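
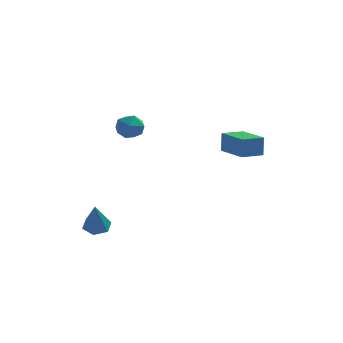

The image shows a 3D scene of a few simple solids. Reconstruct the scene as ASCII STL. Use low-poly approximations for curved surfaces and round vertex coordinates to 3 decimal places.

solid 
facet normal -0.048 0.521 -0.852
outer loop
vertex -3.282 -3.415 -4.512
vertex -3.931 -3.033 -4.242
vertex -3.203 -2.734 -4.1
endloop
endfacet
facet normal 0.960 -0.217 0.175
outer loop
vertex -3.282 -3.415 -4.512
vertex -3.203 -2.734 -4.1
vertex -3.829 -4.147 -2.418
endloop
endfacet
facet normal -0.047 0.520 -0.853
outer loop
vertex -3.203 -2.734 -4.1
vertex -3.931 -3.033 -4.242
vertex -3.852 -2.352 -3.831
endloop
endfacet
facet normal 0.569 0.513 0.643
outer loop
vertex -3.203 -2.734 -4.1
vertex -3.852 -2.352 -3.831
vertex -3.829 -4.147 -2.418
endloop
endfacet
facet normal -0.049 0.520 -0.853
outer loop
vertex -3.852 -2.352 -3.831
vertex -3.931 -3.033 -4.242
vertex -4.58 -2.651 -3.972
endloop
endfacet
facet normal -0.376 0.570 0.731
outer loop
vertex -3.852 -2.352 -3.831
vertex -4.58 -2.651 -3.972
vertex -3.829 -4.147 -2.418
endloop
endfacet
facet normal -0.048 0.521 -0.852
outer loop
vertex -4.58 -2.651 -3.972
vertex -3.931 -3.033 -4.242
vertex -4.66 -3.333 -4.384
endloop
endfacet
facet normal -0.931 -0.103 0.351
outer loop
vertex -4.58 -2.651 -3.972
vertex -4.66 -3.333 -4.384
vertex -3.829 -4.147 -2.418
endloop
endfacet
facet normal -0.048 0.521 -0.852
outer loop
vertex -4.66 -3.333 -4.384
vertex -3.931 -3.033 -4.242
vertex -4.011 -3.715 -4.654
endloop
endfacet
facet normal -0.540 -0.834 -0.117
outer loop
vertex -4.66 -3.333 -4.384
vertex -4.011 -3.715 -4.654
vertex -3.829 -4.147 -2.418
endloop
endfacet
facet normal -0.048 0.521 -0.852
outer loop
vertex -4.011 -3.715 -4.654
vertex -3.931 -3.033 -4.242
vertex -3.282 -3.415 -4.512
endloop
endfacet
facet normal 0.406 -0.890 -0.205
outer loop
vertex -4.011 -3.715 -4.654
vertex -3.282 -3.415 -4.512
vertex -3.829 -4.147 -2.418
endloop
endfacet
facet normal -0.797 -0.601 0.062
outer loop
vertex 3.314 2.221 0.567
vertex 2.015 3.928 0.425
vertex 3.301 2.105 -0.718
endloop
endfacet
facet normal 0.604 -0.794 0.066
outer loop
vertex 4.425 2.952 -0.805
vertex 3.314 2.221 0.567
vertex 3.301 2.105 -0.718
endloop
endfacet
facet normal -0.797 -0.601 0.062
outer loop
vertex 3.301 2.105 -0.718
vertex 2.015 3.928 0.425
vertex 2.003 3.812 -0.859
endloop
endfacet
facet normal -0.010 -0.090 -0.996
outer loop
vertex 2.003 3.812 -0.859
vertex 4.425 2.952 -0.805
vertex 3.301 2.105 -0.718
endloop
endfacet
facet normal 0.009 0.090 0.996
outer loop
vertex 3.314 2.221 0.567
vertex 3.139 4.775 0.338
vertex 2.015 3.928 0.425
endloop
endfacet
facet normal 0.604 -0.794 0.066
outer loop
vertex 4.437 3.068 0.479
vertex 3.314 2.221 0.567
vertex 4.425 2.952 -0.805
endloop
endfacet
facet normal 0.010 0.090 0.996
outer loop
vertex 4.437 3.068 0.479
vertex 3.139 4.775 0.338
vertex 3.314 2.221 0.567
endloop
endfacet
facet normal -0.604 0.794 -0.066
outer loop
vertex 2.015 3.928 0.425
vertex 3.139 4.775 0.338
vertex 2.003 3.812 -0.859
endloop
endfacet
facet normal -0.010 -0.090 -0.996
outer loop
vertex 3.126 4.659 -0.947
vertex 4.425 2.952 -0.805
vertex 2.003 3.812 -0.859
endloop
endfacet
facet normal -0.604 0.794 -0.066
outer loop
vertex 2.003 3.812 -0.859
vertex 3.139 4.775 0.338
vertex 3.126 4.659 -0.947
endloop
endfacet
facet normal 0.797 0.601 -0.062
outer loop
vertex 3.126 4.659 -0.947
vertex 4.437 3.068 0.479
vertex 4.425 2.952 -0.805
endloop
endfacet
facet normal 0.797 0.601 -0.062
outer loop
vertex 3.139 4.775 0.338
vertex 4.437 3.068 0.479
vertex 3.126 4.659 -0.947
endloop
endfacet
facet normal -0.581 0.814 0.017
outer loop
vertex -2.737 1.304 1.501
vertex -3.48 0.77 1.695
vertex -2.964 1.123 2.391
endloop
endfacet
facet normal 0.085 0.972 0.219
outer loop
vertex -2.737 1.304 1.501
vertex -2.964 1.123 2.391
vertex -2.067 1.105 2.124
endloop
endfacet
facet normal 0.525 0.791 -0.312
outer loop
vertex -2.737 1.304 1.501
vertex -2.067 1.105 2.124
vertex -2.029 0.74 1.263
endloop
endfacet
facet normal 0.132 0.522 -0.843
outer loop
vertex -2.737 1.304 1.501
vertex -2.029 0.74 1.263
vertex -2.903 0.533 0.998
endloop
endfacet
facet normal -0.552 0.536 -0.639
outer loop
vertex -2.737 1.304 1.501
vertex -2.903 0.533 0.998
vertex -3.48 0.77 1.695
endloop
endfacet
facet normal 0.245 0.567 0.786
outer loop
vertex -2.067 1.105 2.124
vertex -2.964 1.123 2.391
vertex -2.397 0.447 2.702
endloop
endfacet
facet normal -0.832 0.313 0.458
outer loop
vertex -2.964 1.123 2.391
vertex -3.48 0.77 1.695
vertex -3.271 0.24 2.437
endloop
endfacet
facet normal -0.785 -0.136 -0.604
outer loop
vertex -3.48 0.77 1.695
vertex -2.903 0.533 0.998
vertex -3.233 -0.125 1.576
endloop
endfacet
facet normal 0.321 -0.160 -0.933
outer loop
vertex -2.903 0.533 0.998
vertex -2.029 0.74 1.263
vertex -2.336 -0.143 1.309
endloop
endfacet
facet normal 0.959 0.274 -0.074
outer loop
vertex -2.029 0.74 1.263
vertex -2.067 1.105 2.124
vertex -1.82 0.21 2.005
endloop
endfacet
facet normal -0.132 -0.522 0.843
outer loop
vertex -2.563 -0.324 2.199
vertex -2.397 0.447 2.702
vertex -3.271 0.24 2.437
endloop
endfacet
facet normal -0.525 -0.791 0.312
outer loop
vertex -2.563 -0.324 2.199
vertex -3.271 0.24 2.437
vertex -3.233 -0.125 1.576
endloop
endfacet
facet normal -0.085 -0.972 -0.219
outer loop
vertex -2.563 -0.324 2.199
vertex -3.233 -0.125 1.576
vertex -2.336 -0.143 1.309
endloop
endfacet
facet normal 0.581 -0.814 -0.017
outer loop
vertex -2.563 -0.324 2.199
vertex -2.336 -0.143 1.309
vertex -1.82 0.21 2.005
endloop
endfacet
facet normal 0.552 -0.536 0.639
outer loop
vertex -2.563 -0.324 2.199
vertex -1.82 0.21 2.005
vertex -2.397 0.447 2.702
endloop
endfacet
facet normal -0.321 0.160 0.933
outer loop
vertex -3.271 0.24 2.437
vertex -2.397 0.447 2.702
vertex -2.964 1.123 2.391
endloop
endfacet
facet normal -0.959 -0.274 0.074
outer loop
vertex -3.233 -0.125 1.576
vertex -3.271 0.24 2.437
vertex -3.48 0.77 1.695
endloop
endfacet
facet normal -0.245 -0.567 -0.786
outer loop
vertex -2.336 -0.143 1.309
vertex -3.233 -0.125 1.576
vertex -2.903 0.533 0.998
endloop
endfacet
facet normal 0.832 -0.313 -0.458
outer loop
vertex -1.82 0.21 2.005
vertex -2.336 -0.143 1.309
vertex -2.029 0.74 1.263
endloop
endfacet
facet normal 0.785 0.136 0.604
outer loop
vertex -2.397 0.447 2.702
vertex -1.82 0.21 2.005
vertex -2.067 1.105 2.124
endloop
endfacet

endsolid


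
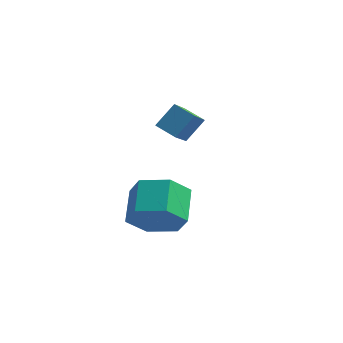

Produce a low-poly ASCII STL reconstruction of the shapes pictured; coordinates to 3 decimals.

solid 
facet normal 0.234 -0.846 -0.478
outer loop
vertex 1.487 -4.641 -2.742
vertex 1.004 -4.293 -3.595
vertex 2.014 -4.094 -3.452
endloop
endfacet
facet normal 0.830 -0.083 0.552
outer loop
vertex 1.487 -4.641 -2.742
vertex 2.014 -4.094 -3.452
vertex 1.16 -3.455 -2.073
endloop
endfacet
facet normal 0.830 -0.083 0.552
outer loop
vertex 1.16 -3.455 -2.073
vertex 2.014 -4.094 -3.452
vertex 1.687 -2.909 -2.783
endloop
endfacet
facet normal -0.233 0.847 0.478
outer loop
vertex 1.16 -3.455 -2.073
vertex 1.687 -2.909 -2.783
vertex 0.676 -3.107 -2.925
endloop
endfacet
facet normal 0.234 -0.846 -0.478
outer loop
vertex 2.014 -4.094 -3.452
vertex 1.004 -4.293 -3.595
vertex 1.531 -3.746 -4.305
endloop
endfacet
facet normal 0.854 0.414 -0.315
outer loop
vertex 2.014 -4.094 -3.452
vertex 1.531 -3.746 -4.305
vertex 1.687 -2.909 -2.783
endloop
endfacet
facet normal 0.854 0.414 -0.315
outer loop
vertex 1.687 -2.909 -2.783
vertex 1.531 -3.746 -4.305
vertex 1.204 -2.561 -3.636
endloop
endfacet
facet normal -0.233 0.847 0.478
outer loop
vertex 1.687 -2.909 -2.783
vertex 1.204 -2.561 -3.636
vertex 0.676 -3.107 -2.925
endloop
endfacet
facet normal 0.234 -0.846 -0.479
outer loop
vertex 1.531 -3.746 -4.305
vertex 1.004 -4.293 -3.595
vertex 0.52 -3.945 -4.447
endloop
endfacet
facet normal 0.024 0.497 -0.868
outer loop
vertex 1.531 -3.746 -4.305
vertex 0.52 -3.945 -4.447
vertex 1.204 -2.561 -3.636
endloop
endfacet
facet normal 0.025 0.496 -0.868
outer loop
vertex 1.204 -2.561 -3.636
vertex 0.52 -3.945 -4.447
vertex 0.193 -2.759 -3.778
endloop
endfacet
facet normal -0.233 0.847 0.478
outer loop
vertex 1.204 -2.561 -3.636
vertex 0.193 -2.759 -3.778
vertex 0.676 -3.107 -2.925
endloop
endfacet
facet normal 0.233 -0.847 -0.478
outer loop
vertex 0.52 -3.945 -4.447
vertex 1.004 -4.293 -3.595
vertex -0.007 -4.491 -3.737
endloop
endfacet
facet normal -0.830 0.083 -0.552
outer loop
vertex 0.52 -3.945 -4.447
vertex -0.007 -4.491 -3.737
vertex 0.193 -2.759 -3.778
endloop
endfacet
facet normal -0.830 0.083 -0.552
outer loop
vertex 0.193 -2.759 -3.778
vertex -0.007 -4.491 -3.737
vertex -0.334 -3.306 -3.068
endloop
endfacet
facet normal -0.234 0.846 0.478
outer loop
vertex 0.193 -2.759 -3.778
vertex -0.334 -3.306 -3.068
vertex 0.676 -3.107 -2.925
endloop
endfacet
facet normal 0.233 -0.847 -0.478
outer loop
vertex -0.007 -4.491 -3.737
vertex 1.004 -4.293 -3.595
vertex 0.476 -4.839 -2.884
endloop
endfacet
facet normal -0.854 -0.414 0.315
outer loop
vertex -0.007 -4.491 -3.737
vertex 0.476 -4.839 -2.884
vertex -0.334 -3.306 -3.068
endloop
endfacet
facet normal -0.854 -0.414 0.315
outer loop
vertex -0.334 -3.306 -3.068
vertex 0.476 -4.839 -2.884
vertex 0.149 -3.654 -2.215
endloop
endfacet
facet normal -0.234 0.846 0.478
outer loop
vertex -0.334 -3.306 -3.068
vertex 0.149 -3.654 -2.215
vertex 0.676 -3.107 -2.925
endloop
endfacet
facet normal 0.233 -0.847 -0.478
outer loop
vertex 0.476 -4.839 -2.884
vertex 1.004 -4.293 -3.595
vertex 1.487 -4.641 -2.742
endloop
endfacet
facet normal -0.025 -0.497 0.868
outer loop
vertex 0.476 -4.839 -2.884
vertex 1.487 -4.641 -2.742
vertex 0.149 -3.654 -2.215
endloop
endfacet
facet normal -0.024 -0.496 0.868
outer loop
vertex 0.149 -3.654 -2.215
vertex 1.487 -4.641 -2.742
vertex 1.16 -3.455 -2.073
endloop
endfacet
facet normal -0.234 0.846 0.479
outer loop
vertex 0.149 -3.654 -2.215
vertex 1.16 -3.455 -2.073
vertex 0.676 -3.107 -2.925
endloop
endfacet
facet normal -0.404 -0.567 -0.718
outer loop
vertex 0.524 -1.319 -1.429
vertex -0.27 -1.148 -1.117
vertex 0.425 -0.055 -2.372
endloop
endfacet
facet normal 0.912 -0.197 -0.359
outer loop
vertex 0.87 0.568 -1.583
vertex 0.524 -1.319 -1.429
vertex 0.425 -0.055 -2.372
endloop
endfacet
facet normal -0.404 -0.567 -0.718
outer loop
vertex 0.425 -0.055 -2.372
vertex -0.27 -1.148 -1.117
vertex -0.369 0.115 -2.06
endloop
endfacet
facet normal -0.063 0.800 -0.596
outer loop
vertex -0.369 0.115 -2.06
vertex 0.87 0.568 -1.583
vertex 0.425 -0.055 -2.372
endloop
endfacet
facet normal 0.062 -0.800 0.597
outer loop
vertex 0.524 -1.319 -1.429
vertex 0.175 -0.525 -0.328
vertex -0.27 -1.148 -1.117
endloop
endfacet
facet normal 0.912 -0.197 -0.359
outer loop
vertex 0.969 -0.695 -0.64
vertex 0.524 -1.319 -1.429
vertex 0.87 0.568 -1.583
endloop
endfacet
facet normal 0.063 -0.800 0.597
outer loop
vertex 0.969 -0.695 -0.64
vertex 0.175 -0.525 -0.328
vertex 0.524 -1.319 -1.429
endloop
endfacet
facet normal -0.912 0.197 0.359
outer loop
vertex -0.27 -1.148 -1.117
vertex 0.175 -0.525 -0.328
vertex -0.369 0.115 -2.06
endloop
endfacet
facet normal -0.062 0.800 -0.597
outer loop
vertex 0.076 0.739 -1.271
vertex 0.87 0.568 -1.583
vertex -0.369 0.115 -2.06
endloop
endfacet
facet normal -0.912 0.196 0.359
outer loop
vertex -0.369 0.115 -2.06
vertex 0.175 -0.525 -0.328
vertex 0.076 0.739 -1.271
endloop
endfacet
facet normal 0.404 0.567 0.717
outer loop
vertex 0.076 0.739 -1.271
vertex 0.969 -0.695 -0.64
vertex 0.87 0.568 -1.583
endloop
endfacet
facet normal 0.404 0.567 0.718
outer loop
vertex 0.175 -0.525 -0.328
vertex 0.969 -0.695 -0.64
vertex 0.076 0.739 -1.271
endloop
endfacet

endsolid


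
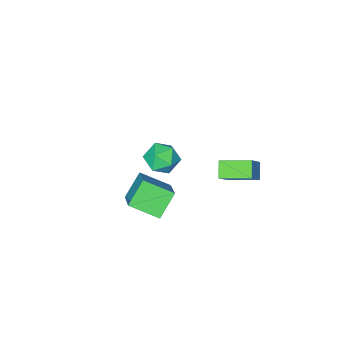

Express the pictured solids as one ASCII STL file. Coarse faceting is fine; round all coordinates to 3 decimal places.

solid 
facet normal -0.254 0.931 -0.261
outer loop
vertex 0.334 0.608 -0.335
vertex -0.465 0.562 0.279
vertex 0.419 0.901 0.627
endloop
endfacet
facet normal 0.453 0.841 -0.296
outer loop
vertex 0.334 0.608 -0.335
vertex 0.419 0.901 0.627
vertex 1.153 0.355 0.199
endloop
endfacet
facet normal 0.585 0.307 -0.751
outer loop
vertex 0.334 0.608 -0.335
vertex 1.153 0.355 0.199
vertex 0.721 -0.321 -0.413
endloop
endfacet
facet normal -0.040 0.067 -0.997
outer loop
vertex 0.334 0.608 -0.335
vertex 0.721 -0.321 -0.413
vertex -0.279 -0.194 -0.364
endloop
endfacet
facet normal -0.560 0.453 -0.694
outer loop
vertex 0.334 0.608 -0.335
vertex -0.279 -0.194 -0.364
vertex -0.465 0.562 0.279
endloop
endfacet
facet normal 0.682 0.643 0.349
outer loop
vertex 1.153 0.355 0.199
vertex 0.419 0.901 0.627
vertex 0.859 0.154 1.144
endloop
endfacet
facet normal -0.462 0.788 0.406
outer loop
vertex 0.419 0.901 0.627
vertex -0.465 0.562 0.279
vertex -0.141 0.281 1.193
endloop
endfacet
facet normal -0.956 0.015 -0.294
outer loop
vertex -0.465 0.562 0.279
vertex -0.279 -0.194 -0.364
vertex -0.573 -0.395 0.581
endloop
endfacet
facet normal -0.116 -0.611 -0.783
outer loop
vertex -0.279 -0.194 -0.364
vertex 0.721 -0.321 -0.413
vertex 0.161 -0.941 0.153
endloop
endfacet
facet normal 0.895 -0.223 -0.386
outer loop
vertex 0.721 -0.321 -0.413
vertex 1.153 0.355 0.199
vertex 1.045 -0.602 0.501
endloop
endfacet
facet normal 0.040 -0.067 0.997
outer loop
vertex 0.246 -0.648 1.115
vertex 0.859 0.154 1.144
vertex -0.141 0.281 1.193
endloop
endfacet
facet normal -0.585 -0.307 0.751
outer loop
vertex 0.246 -0.648 1.115
vertex -0.141 0.281 1.193
vertex -0.573 -0.395 0.581
endloop
endfacet
facet normal -0.453 -0.841 0.296
outer loop
vertex 0.246 -0.648 1.115
vertex -0.573 -0.395 0.581
vertex 0.161 -0.941 0.153
endloop
endfacet
facet normal 0.254 -0.931 0.261
outer loop
vertex 0.246 -0.648 1.115
vertex 0.161 -0.941 0.153
vertex 1.045 -0.602 0.501
endloop
endfacet
facet normal 0.560 -0.453 0.694
outer loop
vertex 0.246 -0.648 1.115
vertex 1.045 -0.602 0.501
vertex 0.859 0.154 1.144
endloop
endfacet
facet normal 0.116 0.611 0.783
outer loop
vertex -0.141 0.281 1.193
vertex 0.859 0.154 1.144
vertex 0.419 0.901 0.627
endloop
endfacet
facet normal -0.895 0.223 0.386
outer loop
vertex -0.573 -0.395 0.581
vertex -0.141 0.281 1.193
vertex -0.465 0.562 0.279
endloop
endfacet
facet normal -0.682 -0.643 -0.349
outer loop
vertex 0.161 -0.941 0.153
vertex -0.573 -0.395 0.581
vertex -0.279 -0.194 -0.364
endloop
endfacet
facet normal 0.462 -0.788 -0.406
outer loop
vertex 1.045 -0.602 0.501
vertex 0.161 -0.941 0.153
vertex 0.721 -0.321 -0.413
endloop
endfacet
facet normal 0.956 -0.015 0.294
outer loop
vertex 0.859 0.154 1.144
vertex 1.045 -0.602 0.501
vertex 1.153 0.355 0.199
endloop
endfacet
facet normal -0.475 -0.599 0.644
outer loop
vertex -1.29 2.499 1.285
vertex -2.338 3.752 1.677
vertex -2.146 2.097 0.28
endloop
endfacet
facet normal 0.624 -0.746 -0.233
outer loop
vertex -1.662 2.708 -0.377
vertex -1.29 2.499 1.285
vertex -2.146 2.097 0.28
endloop
endfacet
facet normal -0.475 -0.599 0.645
outer loop
vertex -2.146 2.097 0.28
vertex -2.338 3.752 1.677
vertex -3.195 3.35 0.672
endloop
endfacet
facet normal -0.620 -0.292 -0.728
outer loop
vertex -3.195 3.35 0.672
vertex -1.662 2.708 -0.377
vertex -2.146 2.097 0.28
endloop
endfacet
facet normal 0.621 0.291 0.728
outer loop
vertex -1.29 2.499 1.285
vertex -1.854 4.363 1.02
vertex -2.338 3.752 1.677
endloop
endfacet
facet normal 0.624 -0.746 -0.233
outer loop
vertex -0.805 3.11 0.628
vertex -1.29 2.499 1.285
vertex -1.662 2.708 -0.377
endloop
endfacet
facet normal 0.620 0.291 0.729
outer loop
vertex -0.805 3.11 0.628
vertex -1.854 4.363 1.02
vertex -1.29 2.499 1.285
endloop
endfacet
facet normal -0.624 0.746 0.234
outer loop
vertex -2.338 3.752 1.677
vertex -1.854 4.363 1.02
vertex -3.195 3.35 0.672
endloop
endfacet
facet normal -0.620 -0.291 -0.728
outer loop
vertex -2.71 3.961 0.015
vertex -1.662 2.708 -0.377
vertex -3.195 3.35 0.672
endloop
endfacet
facet normal -0.624 0.746 0.233
outer loop
vertex -3.195 3.35 0.672
vertex -1.854 4.363 1.02
vertex -2.71 3.961 0.015
endloop
endfacet
facet normal 0.475 0.599 -0.645
outer loop
vertex -2.71 3.961 0.015
vertex -0.805 3.11 0.628
vertex -1.662 2.708 -0.377
endloop
endfacet
facet normal 0.475 0.599 -0.644
outer loop
vertex -1.854 4.363 1.02
vertex -0.805 3.11 0.628
vertex -2.71 3.961 0.015
endloop
endfacet
facet normal -0.416 -0.705 -0.574
outer loop
vertex 3.996 2.023 1.249
vertex 2.936 1.763 2.336
vertex 3.009 3.166 0.56
endloop
endfacet
facet normal 0.688 0.169 -0.706
outer loop
vertex 3.924 4.717 1.824
vertex 3.996 2.023 1.249
vertex 3.009 3.166 0.56
endloop
endfacet
facet normal -0.416 -0.705 -0.574
outer loop
vertex 3.009 3.166 0.56
vertex 2.936 1.763 2.336
vertex 1.949 2.906 1.647
endloop
endfacet
facet normal -0.594 0.689 -0.415
outer loop
vertex 1.949 2.906 1.647
vertex 3.924 4.717 1.824
vertex 3.009 3.166 0.56
endloop
endfacet
facet normal 0.594 -0.689 0.415
outer loop
vertex 3.996 2.023 1.249
vertex 3.851 3.314 3.6
vertex 2.936 1.763 2.336
endloop
endfacet
facet normal 0.688 0.169 -0.706
outer loop
vertex 4.911 3.574 2.513
vertex 3.996 2.023 1.249
vertex 3.924 4.717 1.824
endloop
endfacet
facet normal 0.594 -0.689 0.415
outer loop
vertex 4.911 3.574 2.513
vertex 3.851 3.314 3.6
vertex 3.996 2.023 1.249
endloop
endfacet
facet normal -0.688 -0.169 0.706
outer loop
vertex 2.936 1.763 2.336
vertex 3.851 3.314 3.6
vertex 1.949 2.906 1.647
endloop
endfacet
facet normal -0.594 0.689 -0.415
outer loop
vertex 2.864 4.457 2.911
vertex 3.924 4.717 1.824
vertex 1.949 2.906 1.647
endloop
endfacet
facet normal -0.688 -0.169 0.706
outer loop
vertex 1.949 2.906 1.647
vertex 3.851 3.314 3.6
vertex 2.864 4.457 2.911
endloop
endfacet
facet normal 0.416 0.705 0.574
outer loop
vertex 2.864 4.457 2.911
vertex 4.911 3.574 2.513
vertex 3.924 4.717 1.824
endloop
endfacet
facet normal 0.416 0.705 0.574
outer loop
vertex 3.851 3.314 3.6
vertex 4.911 3.574 2.513
vertex 2.864 4.457 2.911
endloop
endfacet

endsolid


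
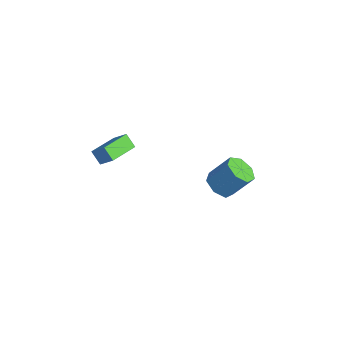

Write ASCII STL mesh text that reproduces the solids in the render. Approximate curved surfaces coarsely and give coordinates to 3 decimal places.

solid 
facet normal -0.669 -0.175 0.723
outer loop
vertex -2.467 -4.022 3.966
vertex -3.114 -2.243 3.799
vertex -3.267 -4.391 3.136
endloop
endfacet
facet normal 0.341 -0.936 0.087
outer loop
vertex -2.606 -4.217 2.421
vertex -2.467 -4.022 3.966
vertex -3.267 -4.391 3.136
endloop
endfacet
facet normal -0.668 -0.176 0.723
outer loop
vertex -3.267 -4.391 3.136
vertex -3.114 -2.243 3.799
vertex -3.915 -2.612 2.97
endloop
endfacet
facet normal -0.661 -0.305 -0.685
outer loop
vertex -3.915 -2.612 2.97
vertex -2.606 -4.217 2.421
vertex -3.267 -4.391 3.136
endloop
endfacet
facet normal 0.661 0.305 0.685
outer loop
vertex -2.467 -4.022 3.966
vertex -2.453 -2.069 3.084
vertex -3.114 -2.243 3.799
endloop
endfacet
facet normal 0.341 -0.936 0.087
outer loop
vertex -1.805 -3.848 3.25
vertex -2.467 -4.022 3.966
vertex -2.606 -4.217 2.421
endloop
endfacet
facet normal 0.661 0.305 0.685
outer loop
vertex -1.805 -3.848 3.25
vertex -2.453 -2.069 3.084
vertex -2.467 -4.022 3.966
endloop
endfacet
facet normal -0.341 0.936 -0.087
outer loop
vertex -3.114 -2.243 3.799
vertex -2.453 -2.069 3.084
vertex -3.915 -2.612 2.97
endloop
endfacet
facet normal -0.661 -0.305 -0.685
outer loop
vertex -3.253 -2.438 2.254
vertex -2.606 -4.217 2.421
vertex -3.915 -2.612 2.97
endloop
endfacet
facet normal -0.341 0.936 -0.088
outer loop
vertex -3.915 -2.612 2.97
vertex -2.453 -2.069 3.084
vertex -3.253 -2.438 2.254
endloop
endfacet
facet normal 0.668 0.175 -0.723
outer loop
vertex -3.253 -2.438 2.254
vertex -1.805 -3.848 3.25
vertex -2.606 -4.217 2.421
endloop
endfacet
facet normal 0.668 0.176 -0.723
outer loop
vertex -2.453 -2.069 3.084
vertex -1.805 -3.848 3.25
vertex -3.253 -2.438 2.254
endloop
endfacet
facet normal -0.339 -0.525 -0.781
outer loop
vertex -0.931 3.026 -2.97
vertex -1.91 3.228 -2.681
vertex -1.295 3.776 -3.316
endloop
endfacet
facet normal 0.850 0.185 -0.493
outer loop
vertex -0.931 3.026 -2.97
vertex -1.295 3.776 -3.316
vertex -0.272 4.051 -1.447
endloop
endfacet
facet normal 0.851 0.184 -0.493
outer loop
vertex -0.272 4.051 -1.447
vertex -1.295 3.776 -3.316
vertex -0.635 4.8 -1.794
endloop
endfacet
facet normal 0.338 0.526 0.781
outer loop
vertex -0.272 4.051 -1.447
vertex -0.635 4.8 -1.794
vertex -1.25 4.252 -1.159
endloop
endfacet
facet normal -0.338 -0.526 -0.781
outer loop
vertex -1.295 3.776 -3.316
vertex -1.91 3.228 -2.681
vertex -2.122 4.113 -3.185
endloop
endfacet
facet normal 0.215 0.764 -0.608
outer loop
vertex -1.295 3.776 -3.316
vertex -2.122 4.113 -3.185
vertex -0.635 4.8 -1.794
endloop
endfacet
facet normal 0.215 0.765 -0.607
outer loop
vertex -0.635 4.8 -1.794
vertex -2.122 4.113 -3.185
vertex -1.462 5.137 -1.662
endloop
endfacet
facet normal 0.339 0.525 0.781
outer loop
vertex -0.635 4.8 -1.794
vertex -1.462 5.137 -1.662
vertex -1.25 4.252 -1.159
endloop
endfacet
facet normal -0.338 -0.526 -0.781
outer loop
vertex -2.122 4.113 -3.185
vertex -1.91 3.228 -2.681
vertex -2.789 3.783 -2.674
endloop
endfacet
facet normal -0.583 0.769 -0.264
outer loop
vertex -2.122 4.113 -3.185
vertex -2.789 3.783 -2.674
vertex -1.462 5.137 -1.662
endloop
endfacet
facet normal -0.582 0.769 -0.265
outer loop
vertex -1.462 5.137 -1.662
vertex -2.789 3.783 -2.674
vertex -2.129 4.808 -1.151
endloop
endfacet
facet normal 0.339 0.525 0.781
outer loop
vertex -1.462 5.137 -1.662
vertex -2.129 4.808 -1.151
vertex -1.25 4.252 -1.159
endloop
endfacet
facet normal -0.338 -0.525 -0.781
outer loop
vertex -2.789 3.783 -2.674
vertex -1.91 3.228 -2.681
vertex -2.794 3.035 -2.169
endloop
endfacet
facet normal -0.941 0.194 0.277
outer loop
vertex -2.789 3.783 -2.674
vertex -2.794 3.035 -2.169
vertex -2.129 4.808 -1.151
endloop
endfacet
facet normal -0.941 0.194 0.277
outer loop
vertex -2.129 4.808 -1.151
vertex -2.794 3.035 -2.169
vertex -2.135 4.06 -0.646
endloop
endfacet
facet normal 0.339 0.525 0.781
outer loop
vertex -2.129 4.808 -1.151
vertex -2.135 4.06 -0.646
vertex -1.25 4.252 -1.159
endloop
endfacet
facet normal -0.338 -0.525 -0.781
outer loop
vertex -2.794 3.035 -2.169
vertex -1.91 3.228 -2.681
vertex -2.133 2.433 -2.05
endloop
endfacet
facet normal -0.591 -0.528 0.611
outer loop
vertex -2.794 3.035 -2.169
vertex -2.133 2.433 -2.05
vertex -2.135 4.06 -0.646
endloop
endfacet
facet normal -0.591 -0.527 0.610
outer loop
vertex -2.135 4.06 -0.646
vertex -2.133 2.433 -2.05
vertex -1.474 3.457 -0.527
endloop
endfacet
facet normal 0.339 0.525 0.781
outer loop
vertex -2.135 4.06 -0.646
vertex -1.474 3.457 -0.527
vertex -1.25 4.252 -1.159
endloop
endfacet
facet normal -0.338 -0.525 -0.781
outer loop
vertex -2.133 2.433 -2.05
vertex -1.91 3.228 -2.681
vertex -1.304 2.429 -2.406
endloop
endfacet
facet normal 0.204 -0.851 0.484
outer loop
vertex -2.133 2.433 -2.05
vertex -1.304 2.429 -2.406
vertex -1.474 3.457 -0.527
endloop
endfacet
facet normal 0.204 -0.851 0.484
outer loop
vertex -1.474 3.457 -0.527
vertex -1.304 2.429 -2.406
vertex -0.645 3.453 -0.883
endloop
endfacet
facet normal 0.338 0.526 0.781
outer loop
vertex -1.474 3.457 -0.527
vertex -0.645 3.453 -0.883
vertex -1.25 4.252 -1.159
endloop
endfacet
facet normal -0.339 -0.526 -0.780
outer loop
vertex -1.304 2.429 -2.406
vertex -1.91 3.228 -2.681
vertex -0.931 3.026 -2.97
endloop
endfacet
facet normal 0.845 -0.534 -0.007
outer loop
vertex -1.304 2.429 -2.406
vertex -0.931 3.026 -2.97
vertex -0.645 3.453 -0.883
endloop
endfacet
facet normal 0.846 -0.534 -0.007
outer loop
vertex -0.645 3.453 -0.883
vertex -0.931 3.026 -2.97
vertex -0.272 4.051 -1.447
endloop
endfacet
facet normal 0.338 0.526 0.781
outer loop
vertex -0.645 3.453 -0.883
vertex -0.272 4.051 -1.447
vertex -1.25 4.252 -1.159
endloop
endfacet

endsolid


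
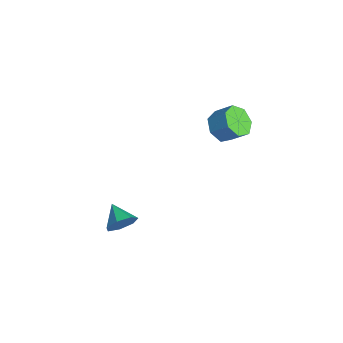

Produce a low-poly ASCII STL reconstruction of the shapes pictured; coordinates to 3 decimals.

solid 
facet normal -0.500 -0.544 -0.674
outer loop
vertex -0.015 2.295 3.754
vertex -0.478 3.036 3.499
vertex 0.309 2.718 3.172
endloop
endfacet
facet normal 0.763 -0.645 -0.044
outer loop
vertex -0.015 2.295 3.754
vertex 0.309 2.718 3.172
vertex 0.58 2.943 4.556
endloop
endfacet
facet normal 0.761 -0.647 -0.044
outer loop
vertex 0.58 2.943 4.556
vertex 0.309 2.718 3.172
vertex 0.905 3.365 3.973
endloop
endfacet
facet normal 0.501 0.544 0.673
outer loop
vertex 0.58 2.943 4.556
vertex 0.905 3.365 3.973
vertex 0.118 3.684 4.301
endloop
endfacet
facet normal -0.500 -0.544 -0.674
outer loop
vertex 0.309 2.718 3.172
vertex -0.478 3.036 3.499
vertex 0.041 3.381 2.836
endloop
endfacet
facet normal 0.796 0.015 -0.605
outer loop
vertex 0.309 2.718 3.172
vertex 0.041 3.381 2.836
vertex 0.905 3.365 3.973
endloop
endfacet
facet normal 0.796 0.015 -0.605
outer loop
vertex 0.905 3.365 3.973
vertex 0.041 3.381 2.836
vertex 0.637 4.028 3.637
endloop
endfacet
facet normal 0.501 0.544 0.673
outer loop
vertex 0.905 3.365 3.973
vertex 0.637 4.028 3.637
vertex 0.118 3.684 4.301
endloop
endfacet
facet normal -0.499 -0.544 -0.674
outer loop
vertex 0.041 3.381 2.836
vertex -0.478 3.036 3.499
vertex -0.618 3.784 2.999
endloop
endfacet
facet normal 0.231 0.665 -0.710
outer loop
vertex 0.041 3.381 2.836
vertex -0.618 3.784 2.999
vertex 0.637 4.028 3.637
endloop
endfacet
facet normal 0.231 0.666 -0.709
outer loop
vertex 0.637 4.028 3.637
vertex -0.618 3.784 2.999
vertex -0.022 4.431 3.801
endloop
endfacet
facet normal 0.500 0.544 0.673
outer loop
vertex 0.637 4.028 3.637
vertex -0.022 4.431 3.801
vertex 0.118 3.684 4.301
endloop
endfacet
facet normal -0.501 -0.544 -0.673
outer loop
vertex -0.618 3.784 2.999
vertex -0.478 3.036 3.499
vertex -1.171 3.624 3.54
endloop
endfacet
facet normal -0.509 0.814 -0.279
outer loop
vertex -0.618 3.784 2.999
vertex -1.171 3.624 3.54
vertex -0.022 4.431 3.801
endloop
endfacet
facet normal -0.508 0.814 -0.281
outer loop
vertex -0.022 4.431 3.801
vertex -1.171 3.624 3.54
vertex -0.576 4.272 4.341
endloop
endfacet
facet normal 0.500 0.544 0.673
outer loop
vertex -0.022 4.431 3.801
vertex -0.576 4.272 4.341
vertex 0.118 3.684 4.301
endloop
endfacet
facet normal -0.501 -0.543 -0.674
outer loop
vertex -1.171 3.624 3.54
vertex -0.478 3.036 3.499
vertex -1.203 3.022 4.049
endloop
endfacet
facet normal -0.865 0.350 0.359
outer loop
vertex -1.171 3.624 3.54
vertex -1.203 3.022 4.049
vertex -0.576 4.272 4.341
endloop
endfacet
facet normal -0.865 0.349 0.361
outer loop
vertex -0.576 4.272 4.341
vertex -1.203 3.022 4.049
vertex -0.607 3.669 4.851
endloop
endfacet
facet normal 0.500 0.544 0.674
outer loop
vertex -0.576 4.272 4.341
vertex -0.607 3.669 4.851
vertex 0.118 3.684 4.301
endloop
endfacet
facet normal -0.500 -0.545 -0.673
outer loop
vertex -1.203 3.022 4.049
vertex -0.478 3.036 3.499
vertex -0.688 2.431 4.145
endloop
endfacet
facet normal -0.570 -0.378 0.729
outer loop
vertex -1.203 3.022 4.049
vertex -0.688 2.431 4.145
vertex -0.607 3.669 4.851
endloop
endfacet
facet normal -0.570 -0.379 0.729
outer loop
vertex -0.607 3.669 4.851
vertex -0.688 2.431 4.145
vertex -0.093 3.078 4.946
endloop
endfacet
facet normal 0.500 0.543 0.674
outer loop
vertex -0.607 3.669 4.851
vertex -0.093 3.078 4.946
vertex 0.118 3.684 4.301
endloop
endfacet
facet normal -0.501 -0.544 -0.673
outer loop
vertex -0.688 2.431 4.145
vertex -0.478 3.036 3.499
vertex -0.015 2.295 3.754
endloop
endfacet
facet normal 0.153 -0.821 0.550
outer loop
vertex -0.688 2.431 4.145
vertex -0.015 2.295 3.754
vertex -0.093 3.078 4.946
endloop
endfacet
facet normal 0.154 -0.821 0.550
outer loop
vertex -0.093 3.078 4.946
vertex -0.015 2.295 3.754
vertex 0.58 2.943 4.556
endloop
endfacet
facet normal 0.500 0.544 0.674
outer loop
vertex -0.093 3.078 4.946
vertex 0.58 2.943 4.556
vertex 0.118 3.684 4.301
endloop
endfacet
facet normal 0.919 0.071 -0.389
outer loop
vertex 1.72 -2.349 0.463
vertex 1.454 -2.716 -0.233
vertex 1.47 -1.907 -0.047
endloop
endfacet
facet normal -0.310 0.638 0.705
outer loop
vertex 1.72 -2.349 0.463
vertex 1.47 -1.907 -0.047
vertex 0.306 -2.804 0.253
endloop
endfacet
facet normal 0.919 0.071 -0.388
outer loop
vertex 1.47 -1.907 -0.047
vertex 1.454 -2.716 -0.233
vertex 1.208 -2.073 -0.697
endloop
endfacet
facet normal -0.603 0.796 0.040
outer loop
vertex 1.47 -1.907 -0.047
vertex 1.208 -2.073 -0.697
vertex 0.306 -2.804 0.253
endloop
endfacet
facet normal 0.919 0.072 -0.388
outer loop
vertex 1.208 -2.073 -0.697
vertex 1.454 -2.716 -0.233
vertex 1.132 -2.724 -0.997
endloop
endfacet
facet normal -0.798 0.327 -0.506
outer loop
vertex 1.208 -2.073 -0.697
vertex 1.132 -2.724 -0.997
vertex 0.306 -2.804 0.253
endloop
endfacet
facet normal 0.919 0.071 -0.388
outer loop
vertex 1.132 -2.724 -0.997
vertex 1.454 -2.716 -0.233
vertex 1.298 -3.368 -0.722
endloop
endfacet
facet normal -0.747 -0.415 -0.520
outer loop
vertex 1.132 -2.724 -0.997
vertex 1.298 -3.368 -0.722
vertex 0.306 -2.804 0.253
endloop
endfacet
facet normal 0.919 0.071 -0.388
outer loop
vertex 1.298 -3.368 -0.722
vertex 1.454 -2.716 -0.233
vertex 1.582 -3.521 -0.078
endloop
endfacet
facet normal -0.488 -0.873 0.008
outer loop
vertex 1.298 -3.368 -0.722
vertex 1.582 -3.521 -0.078
vertex 0.306 -2.804 0.253
endloop
endfacet
facet normal 0.919 0.071 -0.389
outer loop
vertex 1.582 -3.521 -0.078
vertex 1.454 -2.716 -0.233
vertex 1.77 -3.068 0.449
endloop
endfacet
facet normal -0.217 -0.701 0.680
outer loop
vertex 1.582 -3.521 -0.078
vertex 1.77 -3.068 0.449
vertex 0.306 -2.804 0.253
endloop
endfacet
facet normal 0.919 0.071 -0.389
outer loop
vertex 1.77 -3.068 0.449
vertex 1.454 -2.716 -0.233
vertex 1.72 -2.349 0.463
endloop
endfacet
facet normal -0.138 -0.029 0.990
outer loop
vertex 1.77 -3.068 0.449
vertex 1.72 -2.349 0.463
vertex 0.306 -2.804 0.253
endloop
endfacet

endsolid


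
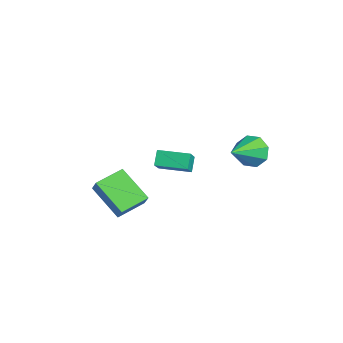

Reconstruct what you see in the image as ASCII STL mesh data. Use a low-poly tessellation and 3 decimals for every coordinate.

solid 
facet normal -0.515 -0.857 0.026
outer loop
vertex 0.597 0.145 2.497
vertex -0.377 0.698 1.44
vertex 1.089 -0.169 1.88
endloop
endfacet
facet normal 0.632 -0.359 0.687
outer loop
vertex 1.877 1.142 1.84
vertex 0.597 0.145 2.497
vertex 1.089 -0.169 1.88
endloop
endfacet
facet normal -0.515 -0.857 0.026
outer loop
vertex 1.089 -0.169 1.88
vertex -0.377 0.698 1.44
vertex 0.115 0.384 0.822
endloop
endfacet
facet normal 0.579 -0.370 -0.726
outer loop
vertex 0.115 0.384 0.822
vertex 1.877 1.142 1.84
vertex 1.089 -0.169 1.88
endloop
endfacet
facet normal -0.579 0.370 0.727
outer loop
vertex 0.597 0.145 2.497
vertex 0.411 2.009 1.4
vertex -0.377 0.698 1.44
endloop
endfacet
facet normal 0.632 -0.360 0.686
outer loop
vertex 1.385 1.456 2.458
vertex 0.597 0.145 2.497
vertex 1.877 1.142 1.84
endloop
endfacet
facet normal -0.579 0.370 0.726
outer loop
vertex 1.385 1.456 2.458
vertex 0.411 2.009 1.4
vertex 0.597 0.145 2.497
endloop
endfacet
facet normal -0.633 0.359 -0.686
outer loop
vertex -0.377 0.698 1.44
vertex 0.411 2.009 1.4
vertex 0.115 0.384 0.822
endloop
endfacet
facet normal 0.579 -0.370 -0.727
outer loop
vertex 0.903 1.695 0.783
vertex 1.877 1.142 1.84
vertex 0.115 0.384 0.822
endloop
endfacet
facet normal -0.632 0.359 -0.687
outer loop
vertex 0.115 0.384 0.822
vertex 0.411 2.009 1.4
vertex 0.903 1.695 0.783
endloop
endfacet
facet normal 0.515 0.857 -0.026
outer loop
vertex 0.903 1.695 0.783
vertex 1.385 1.456 2.458
vertex 1.877 1.142 1.84
endloop
endfacet
facet normal 0.515 0.857 -0.026
outer loop
vertex 0.411 2.009 1.4
vertex 1.385 1.456 2.458
vertex 0.903 1.695 0.783
endloop
endfacet
facet normal -0.554 -0.040 -0.832
outer loop
vertex 1.049 -3.076 1.046
vertex 0.586 -1.68 1.288
vertex 2.563 -2.394 0.005
endloop
endfacet
facet normal 0.311 -0.937 -0.162
outer loop
vertex 3.034 -2.36 0.712
vertex 1.049 -3.076 1.046
vertex 2.563 -2.394 0.005
endloop
endfacet
facet normal -0.554 -0.040 -0.832
outer loop
vertex 2.563 -2.394 0.005
vertex 0.586 -1.68 1.288
vertex 2.1 -0.998 0.247
endloop
endfacet
facet normal 0.772 0.348 -0.531
outer loop
vertex 2.1 -0.998 0.247
vertex 3.034 -2.36 0.712
vertex 2.563 -2.394 0.005
endloop
endfacet
facet normal -0.772 -0.348 0.531
outer loop
vertex 1.049 -3.076 1.046
vertex 1.057 -1.646 1.995
vertex 0.586 -1.68 1.288
endloop
endfacet
facet normal 0.311 -0.937 -0.162
outer loop
vertex 1.52 -3.042 1.753
vertex 1.049 -3.076 1.046
vertex 3.034 -2.36 0.712
endloop
endfacet
facet normal -0.772 -0.348 0.531
outer loop
vertex 1.52 -3.042 1.753
vertex 1.057 -1.646 1.995
vertex 1.049 -3.076 1.046
endloop
endfacet
facet normal -0.311 0.937 0.162
outer loop
vertex 0.586 -1.68 1.288
vertex 1.057 -1.646 1.995
vertex 2.1 -0.998 0.247
endloop
endfacet
facet normal 0.772 0.348 -0.531
outer loop
vertex 2.571 -0.964 0.954
vertex 3.034 -2.36 0.712
vertex 2.1 -0.998 0.247
endloop
endfacet
facet normal -0.311 0.937 0.162
outer loop
vertex 2.1 -0.998 0.247
vertex 1.057 -1.646 1.995
vertex 2.571 -0.964 0.954
endloop
endfacet
facet normal 0.554 0.040 0.832
outer loop
vertex 2.571 -0.964 0.954
vertex 1.52 -3.042 1.753
vertex 3.034 -2.36 0.712
endloop
endfacet
facet normal 0.554 0.040 0.832
outer loop
vertex 1.057 -1.646 1.995
vertex 1.52 -3.042 1.753
vertex 2.571 -0.964 0.954
endloop
endfacet
facet normal -0.476 0.740 -0.476
outer loop
vertex 3.311 4.393 3.515
vertex 2.843 3.801 3.062
vertex 2.737 4.224 3.826
endloop
endfacet
facet normal 0.395 0.272 0.877
outer loop
vertex 3.311 4.393 3.515
vertex 2.737 4.224 3.826
vertex 3.717 2.439 3.938
endloop
endfacet
facet normal -0.475 0.740 -0.476
outer loop
vertex 2.737 4.224 3.826
vertex 2.843 3.801 3.062
vertex 2.226 3.808 3.689
endloop
endfacet
facet normal -0.215 -0.057 0.975
outer loop
vertex 2.737 4.224 3.826
vertex 2.226 3.808 3.689
vertex 3.717 2.439 3.938
endloop
endfacet
facet normal -0.475 0.740 -0.476
outer loop
vertex 2.226 3.808 3.689
vertex 2.843 3.801 3.062
vertex 2.076 3.388 3.185
endloop
endfacet
facet normal -0.587 -0.527 0.614
outer loop
vertex 2.226 3.808 3.689
vertex 2.076 3.388 3.185
vertex 3.717 2.439 3.938
endloop
endfacet
facet normal -0.475 0.740 -0.476
outer loop
vertex 2.076 3.388 3.185
vertex 2.843 3.801 3.062
vertex 2.375 3.209 2.609
endloop
endfacet
facet normal -0.503 -0.864 0.007
outer loop
vertex 2.076 3.388 3.185
vertex 2.375 3.209 2.609
vertex 3.717 2.439 3.938
endloop
endfacet
facet normal -0.475 0.740 -0.477
outer loop
vertex 2.375 3.209 2.609
vertex 2.843 3.801 3.062
vertex 2.949 3.377 2.298
endloop
endfacet
facet normal -0.012 -0.870 -0.492
outer loop
vertex 2.375 3.209 2.609
vertex 2.949 3.377 2.298
vertex 3.717 2.439 3.938
endloop
endfacet
facet normal -0.475 0.740 -0.477
outer loop
vertex 2.949 3.377 2.298
vertex 2.843 3.801 3.062
vertex 3.46 3.793 2.435
endloop
endfacet
facet normal 0.599 -0.541 -0.590
outer loop
vertex 2.949 3.377 2.298
vertex 3.46 3.793 2.435
vertex 3.717 2.439 3.938
endloop
endfacet
facet normal -0.475 0.740 -0.477
outer loop
vertex 3.46 3.793 2.435
vertex 2.843 3.801 3.062
vertex 3.61 4.214 2.939
endloop
endfacet
facet normal 0.971 -0.071 -0.230
outer loop
vertex 3.46 3.793 2.435
vertex 3.61 4.214 2.939
vertex 3.717 2.439 3.938
endloop
endfacet
facet normal -0.475 0.740 -0.476
outer loop
vertex 3.61 4.214 2.939
vertex 2.843 3.801 3.062
vertex 3.311 4.393 3.515
endloop
endfacet
facet normal 0.887 0.266 0.378
outer loop
vertex 3.61 4.214 2.939
vertex 3.311 4.393 3.515
vertex 3.717 2.439 3.938
endloop
endfacet

endsolid


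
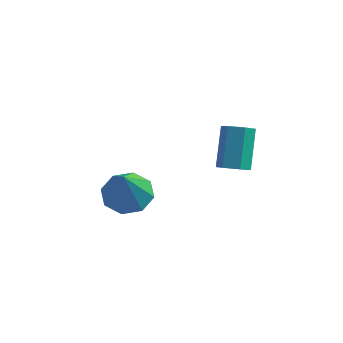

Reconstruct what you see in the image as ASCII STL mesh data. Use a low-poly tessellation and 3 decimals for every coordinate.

solid 
facet normal 0.135 -0.592 -0.795
outer loop
vertex 0.398 1.753 1.94
vertex 0.033 2.082 1.633
vertex 0.6 2.205 1.638
endloop
endfacet
facet normal 0.928 -0.207 0.311
outer loop
vertex 0.398 1.753 1.94
vertex 0.6 2.205 1.638
vertex 0.172 2.748 3.275
endloop
endfacet
facet normal 0.928 -0.206 0.311
outer loop
vertex 0.172 2.748 3.275
vertex 0.6 2.205 1.638
vertex 0.374 3.2 2.972
endloop
endfacet
facet normal -0.134 0.593 0.794
outer loop
vertex 0.172 2.748 3.275
vertex 0.374 3.2 2.972
vertex -0.193 3.078 2.967
endloop
endfacet
facet normal 0.136 -0.593 -0.794
outer loop
vertex 0.6 2.205 1.638
vertex 0.033 2.082 1.633
vertex 0.235 2.534 1.33
endloop
endfacet
facet normal 0.765 0.571 -0.297
outer loop
vertex 0.6 2.205 1.638
vertex 0.235 2.534 1.33
vertex 0.374 3.2 2.972
endloop
endfacet
facet normal 0.765 0.572 -0.297
outer loop
vertex 0.374 3.2 2.972
vertex 0.235 2.534 1.33
vertex 0.009 3.529 2.665
endloop
endfacet
facet normal -0.134 0.592 0.794
outer loop
vertex 0.374 3.2 2.972
vertex 0.009 3.529 2.665
vertex -0.193 3.078 2.967
endloop
endfacet
facet normal 0.134 -0.593 -0.794
outer loop
vertex 0.235 2.534 1.33
vertex 0.033 2.082 1.633
vertex -0.332 2.412 1.325
endloop
endfacet
facet normal -0.162 0.778 -0.607
outer loop
vertex 0.235 2.534 1.33
vertex -0.332 2.412 1.325
vertex 0.009 3.529 2.665
endloop
endfacet
facet normal -0.162 0.778 -0.607
outer loop
vertex 0.009 3.529 2.665
vertex -0.332 2.412 1.325
vertex -0.558 3.407 2.66
endloop
endfacet
facet normal -0.134 0.592 0.794
outer loop
vertex 0.009 3.529 2.665
vertex -0.558 3.407 2.66
vertex -0.193 3.078 2.967
endloop
endfacet
facet normal 0.134 -0.593 -0.794
outer loop
vertex -0.332 2.412 1.325
vertex 0.033 2.082 1.633
vertex -0.534 1.96 1.628
endloop
endfacet
facet normal -0.928 0.206 -0.311
outer loop
vertex -0.332 2.412 1.325
vertex -0.534 1.96 1.628
vertex -0.558 3.407 2.66
endloop
endfacet
facet normal -0.928 0.207 -0.311
outer loop
vertex -0.558 3.407 2.66
vertex -0.534 1.96 1.628
vertex -0.76 2.955 2.962
endloop
endfacet
facet normal -0.135 0.592 0.795
outer loop
vertex -0.558 3.407 2.66
vertex -0.76 2.955 2.962
vertex -0.193 3.078 2.967
endloop
endfacet
facet normal 0.134 -0.592 -0.794
outer loop
vertex -0.534 1.96 1.628
vertex 0.033 2.082 1.633
vertex -0.169 1.631 1.935
endloop
endfacet
facet normal -0.765 -0.572 0.297
outer loop
vertex -0.534 1.96 1.628
vertex -0.169 1.631 1.935
vertex -0.76 2.955 2.962
endloop
endfacet
facet normal -0.765 -0.571 0.296
outer loop
vertex -0.76 2.955 2.962
vertex -0.169 1.631 1.935
vertex -0.395 2.626 3.27
endloop
endfacet
facet normal -0.136 0.593 0.794
outer loop
vertex -0.76 2.955 2.962
vertex -0.395 2.626 3.27
vertex -0.193 3.078 2.967
endloop
endfacet
facet normal 0.134 -0.592 -0.794
outer loop
vertex -0.169 1.631 1.935
vertex 0.033 2.082 1.633
vertex 0.398 1.753 1.94
endloop
endfacet
facet normal 0.162 -0.778 0.607
outer loop
vertex -0.169 1.631 1.935
vertex 0.398 1.753 1.94
vertex -0.395 2.626 3.27
endloop
endfacet
facet normal 0.162 -0.778 0.607
outer loop
vertex -0.395 2.626 3.27
vertex 0.398 1.753 1.94
vertex 0.172 2.748 3.275
endloop
endfacet
facet normal -0.134 0.593 0.794
outer loop
vertex -0.395 2.626 3.27
vertex 0.172 2.748 3.275
vertex -0.193 3.078 2.967
endloop
endfacet
facet normal -0.167 0.512 -0.843
outer loop
vertex -3.579 3.489 -1.054
vertex -4.144 2.791 -1.366
vertex -4.273 3.584 -0.859
endloop
endfacet
facet normal 0.294 0.566 0.770
outer loop
vertex -3.579 3.489 -1.054
vertex -4.273 3.584 -0.859
vertex -3.816 1.789 0.286
endloop
endfacet
facet normal -0.168 0.512 -0.843
outer loop
vertex -4.273 3.584 -0.859
vertex -4.144 2.791 -1.366
vertex -4.891 3.215 -0.96
endloop
endfacet
facet normal -0.387 0.424 0.819
outer loop
vertex -4.273 3.584 -0.859
vertex -4.891 3.215 -0.96
vertex -3.816 1.789 0.286
endloop
endfacet
facet normal -0.167 0.512 -0.843
outer loop
vertex -4.891 3.215 -0.96
vertex -4.144 2.791 -1.366
vertex -5.072 2.598 -1.299
endloop
endfacet
facet normal -0.802 -0.089 0.590
outer loop
vertex -4.891 3.215 -0.96
vertex -5.072 2.598 -1.299
vertex -3.816 1.789 0.286
endloop
endfacet
facet normal -0.167 0.512 -0.843
outer loop
vertex -5.072 2.598 -1.299
vertex -4.144 2.791 -1.366
vertex -4.709 2.094 -1.677
endloop
endfacet
facet normal -0.707 -0.673 0.217
outer loop
vertex -5.072 2.598 -1.299
vertex -4.709 2.094 -1.677
vertex -3.816 1.789 0.286
endloop
endfacet
facet normal -0.168 0.512 -0.842
outer loop
vertex -4.709 2.094 -1.677
vertex -4.144 2.791 -1.366
vertex -4.015 1.999 -1.873
endloop
endfacet
facet normal -0.158 -0.984 -0.081
outer loop
vertex -4.709 2.094 -1.677
vertex -4.015 1.999 -1.873
vertex -3.816 1.789 0.286
endloop
endfacet
facet normal -0.168 0.512 -0.842
outer loop
vertex -4.015 1.999 -1.873
vertex -4.144 2.791 -1.366
vertex -3.397 2.368 -1.772
endloop
endfacet
facet normal 0.524 -0.842 -0.130
outer loop
vertex -4.015 1.999 -1.873
vertex -3.397 2.368 -1.772
vertex -3.816 1.789 0.286
endloop
endfacet
facet normal -0.168 0.512 -0.842
outer loop
vertex -3.397 2.368 -1.772
vertex -4.144 2.791 -1.366
vertex -3.216 2.985 -1.433
endloop
endfacet
facet normal 0.939 -0.330 0.098
outer loop
vertex -3.397 2.368 -1.772
vertex -3.216 2.985 -1.433
vertex -3.816 1.789 0.286
endloop
endfacet
facet normal -0.168 0.512 -0.842
outer loop
vertex -3.216 2.985 -1.433
vertex -4.144 2.791 -1.366
vertex -3.579 3.489 -1.054
endloop
endfacet
facet normal 0.845 0.254 0.471
outer loop
vertex -3.216 2.985 -1.433
vertex -3.579 3.489 -1.054
vertex -3.816 1.789 0.286
endloop
endfacet

endsolid


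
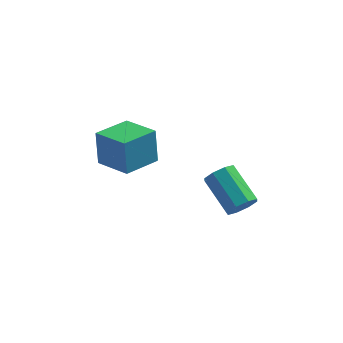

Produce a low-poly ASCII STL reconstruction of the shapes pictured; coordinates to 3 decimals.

solid 
facet normal -0.636 -0.764 0.109
outer loop
vertex -2.168 -0.61 1.456
vertex -3.666 0.584 1.094
vertex -2.026 -0.99 -0.38
endloop
endfacet
facet normal 0.768 -0.612 0.186
outer loop
vertex -0.774 0.516 -0.594
vertex -2.168 -0.61 1.456
vertex -2.026 -0.99 -0.38
endloop
endfacet
facet normal -0.636 -0.764 0.109
outer loop
vertex -2.026 -0.99 -0.38
vertex -3.666 0.584 1.094
vertex -3.524 0.205 -0.742
endloop
endfacet
facet normal 0.075 -0.201 -0.977
outer loop
vertex -3.524 0.205 -0.742
vertex -0.774 0.516 -0.594
vertex -2.026 -0.99 -0.38
endloop
endfacet
facet normal -0.075 0.201 0.977
outer loop
vertex -2.168 -0.61 1.456
vertex -2.414 2.09 0.88
vertex -3.666 0.584 1.094
endloop
endfacet
facet normal 0.768 -0.613 0.186
outer loop
vertex -0.916 0.895 1.242
vertex -2.168 -0.61 1.456
vertex -0.774 0.516 -0.594
endloop
endfacet
facet normal -0.075 0.201 0.977
outer loop
vertex -0.916 0.895 1.242
vertex -2.414 2.09 0.88
vertex -2.168 -0.61 1.456
endloop
endfacet
facet normal -0.768 0.612 -0.186
outer loop
vertex -3.666 0.584 1.094
vertex -2.414 2.09 0.88
vertex -3.524 0.205 -0.742
endloop
endfacet
facet normal 0.075 -0.202 -0.977
outer loop
vertex -2.272 1.71 -0.956
vertex -0.774 0.516 -0.594
vertex -3.524 0.205 -0.742
endloop
endfacet
facet normal -0.768 0.613 -0.186
outer loop
vertex -3.524 0.205 -0.742
vertex -2.414 2.09 0.88
vertex -2.272 1.71 -0.956
endloop
endfacet
facet normal 0.636 0.764 -0.109
outer loop
vertex -2.272 1.71 -0.956
vertex -0.916 0.895 1.242
vertex -0.774 0.516 -0.594
endloop
endfacet
facet normal 0.636 0.764 -0.109
outer loop
vertex -2.414 2.09 0.88
vertex -0.916 0.895 1.242
vertex -2.272 1.71 -0.956
endloop
endfacet
facet normal 0.555 -0.664 -0.502
outer loop
vertex 4.008 -1.829 -1.088
vertex 3.386 -2.363 -1.07
vertex 3.628 -1.772 -1.584
endloop
endfacet
facet normal 0.570 0.743 -0.351
outer loop
vertex 4.008 -1.829 -1.088
vertex 3.628 -1.772 -1.584
vertex 2.816 -0.403 -0.008
endloop
endfacet
facet normal 0.571 0.742 -0.351
outer loop
vertex 2.816 -0.403 -0.008
vertex 3.628 -1.772 -1.584
vertex 2.436 -0.345 -0.504
endloop
endfacet
facet normal -0.555 0.663 0.503
outer loop
vertex 2.816 -0.403 -0.008
vertex 2.436 -0.345 -0.504
vertex 2.194 -0.937 0.01
endloop
endfacet
facet normal 0.554 -0.664 -0.502
outer loop
vertex 3.628 -1.772 -1.584
vertex 3.386 -2.363 -1.07
vertex 3.106 -2.06 -1.779
endloop
endfacet
facet normal -0.024 0.590 -0.807
outer loop
vertex 3.628 -1.772 -1.584
vertex 3.106 -2.06 -1.779
vertex 2.436 -0.345 -0.504
endloop
endfacet
facet normal -0.027 0.590 -0.807
outer loop
vertex 2.436 -0.345 -0.504
vertex 3.106 -2.06 -1.779
vertex 1.914 -0.634 -0.698
endloop
endfacet
facet normal -0.554 0.663 0.503
outer loop
vertex 2.436 -0.345 -0.504
vertex 1.914 -0.634 -0.698
vertex 2.194 -0.937 0.01
endloop
endfacet
facet normal 0.555 -0.663 -0.502
outer loop
vertex 3.106 -2.06 -1.779
vertex 3.386 -2.363 -1.07
vertex 2.748 -2.526 -1.559
endloop
endfacet
facet normal -0.606 0.092 -0.790
outer loop
vertex 3.106 -2.06 -1.779
vertex 2.748 -2.526 -1.559
vertex 1.914 -0.634 -0.698
endloop
endfacet
facet normal -0.606 0.092 -0.790
outer loop
vertex 1.914 -0.634 -0.698
vertex 2.748 -2.526 -1.559
vertex 1.556 -1.1 -0.478
endloop
endfacet
facet normal -0.554 0.663 0.503
outer loop
vertex 1.914 -0.634 -0.698
vertex 1.556 -1.1 -0.478
vertex 2.194 -0.937 0.01
endloop
endfacet
facet normal 0.555 -0.663 -0.503
outer loop
vertex 2.748 -2.526 -1.559
vertex 3.386 -2.363 -1.07
vertex 2.764 -2.897 -1.052
endloop
endfacet
facet normal -0.832 -0.460 -0.310
outer loop
vertex 2.748 -2.526 -1.559
vertex 2.764 -2.897 -1.052
vertex 1.556 -1.1 -0.478
endloop
endfacet
facet normal -0.832 -0.460 -0.311
outer loop
vertex 1.556 -1.1 -0.478
vertex 2.764 -2.897 -1.052
vertex 1.572 -1.471 0.028
endloop
endfacet
facet normal -0.554 0.663 0.503
outer loop
vertex 1.556 -1.1 -0.478
vertex 1.572 -1.471 0.028
vertex 2.194 -0.937 0.01
endloop
endfacet
facet normal 0.555 -0.663 -0.503
outer loop
vertex 2.764 -2.897 -1.052
vertex 3.386 -2.363 -1.07
vertex 3.144 -2.955 -0.556
endloop
endfacet
facet normal -0.571 -0.743 0.350
outer loop
vertex 2.764 -2.897 -1.052
vertex 3.144 -2.955 -0.556
vertex 1.572 -1.471 0.028
endloop
endfacet
facet normal -0.570 -0.742 0.352
outer loop
vertex 1.572 -1.471 0.028
vertex 3.144 -2.955 -0.556
vertex 1.952 -1.528 0.524
endloop
endfacet
facet normal -0.555 0.664 0.502
outer loop
vertex 1.572 -1.471 0.028
vertex 1.952 -1.528 0.524
vertex 2.194 -0.937 0.01
endloop
endfacet
facet normal 0.554 -0.663 -0.503
outer loop
vertex 3.144 -2.955 -0.556
vertex 3.386 -2.363 -1.07
vertex 3.666 -2.666 -0.362
endloop
endfacet
facet normal 0.026 -0.589 0.807
outer loop
vertex 3.144 -2.955 -0.556
vertex 3.666 -2.666 -0.362
vertex 1.952 -1.528 0.524
endloop
endfacet
facet normal 0.025 -0.591 0.806
outer loop
vertex 1.952 -1.528 0.524
vertex 3.666 -2.666 -0.362
vertex 2.474 -1.24 0.719
endloop
endfacet
facet normal -0.554 0.664 0.502
outer loop
vertex 1.952 -1.528 0.524
vertex 2.474 -1.24 0.719
vertex 2.194 -0.937 0.01
endloop
endfacet
facet normal 0.554 -0.663 -0.503
outer loop
vertex 3.666 -2.666 -0.362
vertex 3.386 -2.363 -1.07
vertex 4.024 -2.2 -0.582
endloop
endfacet
facet normal 0.606 -0.092 0.790
outer loop
vertex 3.666 -2.666 -0.362
vertex 4.024 -2.2 -0.582
vertex 2.474 -1.24 0.719
endloop
endfacet
facet normal 0.606 -0.092 0.790
outer loop
vertex 2.474 -1.24 0.719
vertex 4.024 -2.2 -0.582
vertex 2.832 -0.774 0.499
endloop
endfacet
facet normal -0.555 0.663 0.502
outer loop
vertex 2.474 -1.24 0.719
vertex 2.832 -0.774 0.499
vertex 2.194 -0.937 0.01
endloop
endfacet
facet normal 0.554 -0.663 -0.503
outer loop
vertex 4.024 -2.2 -0.582
vertex 3.386 -2.363 -1.07
vertex 4.008 -1.829 -1.088
endloop
endfacet
facet normal 0.832 0.460 0.311
outer loop
vertex 4.024 -2.2 -0.582
vertex 4.008 -1.829 -1.088
vertex 2.832 -0.774 0.499
endloop
endfacet
facet normal 0.832 0.460 0.310
outer loop
vertex 2.832 -0.774 0.499
vertex 4.008 -1.829 -1.088
vertex 2.816 -0.403 -0.008
endloop
endfacet
facet normal -0.555 0.663 0.503
outer loop
vertex 2.832 -0.774 0.499
vertex 2.816 -0.403 -0.008
vertex 2.194 -0.937 0.01
endloop
endfacet

endsolid


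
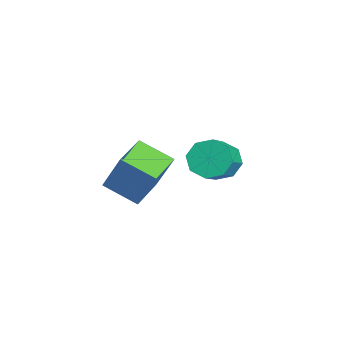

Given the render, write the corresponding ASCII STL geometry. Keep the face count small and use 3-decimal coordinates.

solid 
facet normal -0.701 0.417 -0.578
outer loop
vertex 1.257 2.543 -2.792
vertex 0.875 2.772 -2.164
vertex 1.424 3.078 -2.609
endloop
endfacet
facet normal 0.654 0.054 -0.755
outer loop
vertex 1.257 2.543 -2.792
vertex 1.424 3.078 -2.609
vertex 2.407 1.859 -1.844
endloop
endfacet
facet normal 0.654 0.054 -0.755
outer loop
vertex 2.407 1.859 -1.844
vertex 1.424 3.078 -2.609
vertex 2.574 2.394 -1.661
endloop
endfacet
facet normal 0.701 -0.417 0.578
outer loop
vertex 2.407 1.859 -1.844
vertex 2.574 2.394 -1.661
vertex 2.025 2.088 -1.216
endloop
endfacet
facet normal -0.701 0.416 -0.579
outer loop
vertex 1.424 3.078 -2.609
vertex 0.875 2.772 -2.164
vertex 1.269 3.433 -2.166
endloop
endfacet
facet normal 0.663 0.680 -0.313
outer loop
vertex 1.424 3.078 -2.609
vertex 1.269 3.433 -2.166
vertex 2.574 2.394 -1.661
endloop
endfacet
facet normal 0.663 0.680 -0.314
outer loop
vertex 2.574 2.394 -1.661
vertex 1.269 3.433 -2.166
vertex 2.419 2.75 -1.217
endloop
endfacet
facet normal 0.701 -0.416 0.579
outer loop
vertex 2.574 2.394 -1.661
vertex 2.419 2.75 -1.217
vertex 2.025 2.088 -1.216
endloop
endfacet
facet normal -0.702 0.417 -0.577
outer loop
vertex 1.269 3.433 -2.166
vertex 0.875 2.772 -2.164
vertex 0.884 3.401 -1.721
endloop
endfacet
facet normal 0.283 0.908 0.310
outer loop
vertex 1.269 3.433 -2.166
vertex 0.884 3.401 -1.721
vertex 2.419 2.75 -1.217
endloop
endfacet
facet normal 0.283 0.908 0.310
outer loop
vertex 2.419 2.75 -1.217
vertex 0.884 3.401 -1.721
vertex 2.034 2.718 -0.772
endloop
endfacet
facet normal 0.702 -0.417 0.577
outer loop
vertex 2.419 2.75 -1.217
vertex 2.034 2.718 -0.772
vertex 2.025 2.088 -1.216
endloop
endfacet
facet normal -0.701 0.417 -0.578
outer loop
vertex 0.884 3.401 -1.721
vertex 0.875 2.772 -2.164
vertex 0.493 3.001 -1.536
endloop
endfacet
facet normal -0.262 0.604 0.752
outer loop
vertex 0.884 3.401 -1.721
vertex 0.493 3.001 -1.536
vertex 2.034 2.718 -0.772
endloop
endfacet
facet normal -0.263 0.602 0.754
outer loop
vertex 2.034 2.718 -0.772
vertex 0.493 3.001 -1.536
vertex 1.643 2.317 -0.588
endloop
endfacet
facet normal 0.701 -0.418 0.578
outer loop
vertex 2.034 2.718 -0.772
vertex 1.643 2.317 -0.588
vertex 2.025 2.088 -1.216
endloop
endfacet
facet normal -0.701 0.417 -0.578
outer loop
vertex 0.493 3.001 -1.536
vertex 0.875 2.772 -2.164
vertex 0.326 2.466 -1.719
endloop
endfacet
facet normal -0.654 -0.054 0.755
outer loop
vertex 0.493 3.001 -1.536
vertex 0.326 2.466 -1.719
vertex 1.643 2.317 -0.588
endloop
endfacet
facet normal -0.654 -0.054 0.755
outer loop
vertex 1.643 2.317 -0.588
vertex 0.326 2.466 -1.719
vertex 1.476 1.782 -0.771
endloop
endfacet
facet normal 0.701 -0.417 0.578
outer loop
vertex 1.643 2.317 -0.588
vertex 1.476 1.782 -0.771
vertex 2.025 2.088 -1.216
endloop
endfacet
facet normal -0.701 0.416 -0.579
outer loop
vertex 0.326 2.466 -1.719
vertex 0.875 2.772 -2.164
vertex 0.481 2.11 -2.163
endloop
endfacet
facet normal -0.663 -0.680 0.314
outer loop
vertex 0.326 2.466 -1.719
vertex 0.481 2.11 -2.163
vertex 1.476 1.782 -0.771
endloop
endfacet
facet normal -0.663 -0.680 0.313
outer loop
vertex 1.476 1.782 -0.771
vertex 0.481 2.11 -2.163
vertex 1.631 1.427 -1.214
endloop
endfacet
facet normal 0.701 -0.416 0.579
outer loop
vertex 1.476 1.782 -0.771
vertex 1.631 1.427 -1.214
vertex 2.025 2.088 -1.216
endloop
endfacet
facet normal -0.702 0.417 -0.577
outer loop
vertex 0.481 2.11 -2.163
vertex 0.875 2.772 -2.164
vertex 0.866 2.142 -2.608
endloop
endfacet
facet normal -0.283 -0.908 -0.310
outer loop
vertex 0.481 2.11 -2.163
vertex 0.866 2.142 -2.608
vertex 1.631 1.427 -1.214
endloop
endfacet
facet normal -0.283 -0.908 -0.310
outer loop
vertex 1.631 1.427 -1.214
vertex 0.866 2.142 -2.608
vertex 2.016 1.459 -1.659
endloop
endfacet
facet normal 0.702 -0.417 0.577
outer loop
vertex 1.631 1.427 -1.214
vertex 2.016 1.459 -1.659
vertex 2.025 2.088 -1.216
endloop
endfacet
facet normal -0.701 0.418 -0.578
outer loop
vertex 0.866 2.142 -2.608
vertex 0.875 2.772 -2.164
vertex 1.257 2.543 -2.792
endloop
endfacet
facet normal 0.264 -0.603 -0.753
outer loop
vertex 0.866 2.142 -2.608
vertex 1.257 2.543 -2.792
vertex 2.016 1.459 -1.659
endloop
endfacet
facet normal 0.262 -0.604 -0.753
outer loop
vertex 2.016 1.459 -1.659
vertex 1.257 2.543 -2.792
vertex 2.407 1.859 -1.844
endloop
endfacet
facet normal 0.701 -0.417 0.578
outer loop
vertex 2.016 1.459 -1.659
vertex 2.407 1.859 -1.844
vertex 2.025 2.088 -1.216
endloop
endfacet
facet normal -0.559 -0.713 0.423
outer loop
vertex 4.315 -1.322 0.835
vertex 3.313 -0.497 0.901
vertex 3.852 -1.775 -0.54
endloop
endfacet
facet normal 0.771 -0.635 -0.051
outer loop
vertex 4.567 -0.863 -1.081
vertex 4.315 -1.322 0.835
vertex 3.852 -1.775 -0.54
endloop
endfacet
facet normal -0.559 -0.713 0.423
outer loop
vertex 3.852 -1.775 -0.54
vertex 3.313 -0.497 0.901
vertex 2.849 -0.95 -0.474
endloop
endfacet
facet normal -0.305 -0.298 -0.905
outer loop
vertex 2.849 -0.95 -0.474
vertex 4.567 -0.863 -1.081
vertex 3.852 -1.775 -0.54
endloop
endfacet
facet normal 0.305 0.298 0.905
outer loop
vertex 4.315 -1.322 0.835
vertex 4.028 0.415 0.36
vertex 3.313 -0.497 0.901
endloop
endfacet
facet normal 0.771 -0.635 -0.051
outer loop
vertex 5.031 -0.41 0.294
vertex 4.315 -1.322 0.835
vertex 4.567 -0.863 -1.081
endloop
endfacet
facet normal 0.304 0.298 0.905
outer loop
vertex 5.031 -0.41 0.294
vertex 4.028 0.415 0.36
vertex 4.315 -1.322 0.835
endloop
endfacet
facet normal -0.771 0.635 0.051
outer loop
vertex 3.313 -0.497 0.901
vertex 4.028 0.415 0.36
vertex 2.849 -0.95 -0.474
endloop
endfacet
facet normal -0.305 -0.298 -0.905
outer loop
vertex 3.565 -0.038 -1.015
vertex 4.567 -0.863 -1.081
vertex 2.849 -0.95 -0.474
endloop
endfacet
facet normal -0.771 0.635 0.050
outer loop
vertex 2.849 -0.95 -0.474
vertex 4.028 0.415 0.36
vertex 3.565 -0.038 -1.015
endloop
endfacet
facet normal 0.559 0.713 -0.423
outer loop
vertex 3.565 -0.038 -1.015
vertex 5.031 -0.41 0.294
vertex 4.567 -0.863 -1.081
endloop
endfacet
facet normal 0.559 0.713 -0.423
outer loop
vertex 4.028 0.415 0.36
vertex 5.031 -0.41 0.294
vertex 3.565 -0.038 -1.015
endloop
endfacet

endsolid


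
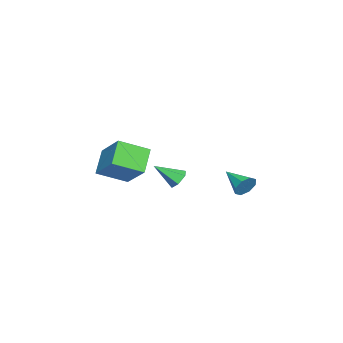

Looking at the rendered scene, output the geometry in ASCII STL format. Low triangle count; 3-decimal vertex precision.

solid 
facet normal -0.734 -0.041 0.678
outer loop
vertex 3.288 -3.82 -1.746
vertex 2.604 -2.521 -2.408
vertex 2.264 -4.958 -2.922
endloop
endfacet
facet normal 0.424 -0.807 0.411
outer loop
vertex 3.336 -4.899 -3.912
vertex 3.288 -3.82 -1.746
vertex 2.264 -4.958 -2.922
endloop
endfacet
facet normal -0.734 -0.041 0.678
outer loop
vertex 2.264 -4.958 -2.922
vertex 2.604 -2.521 -2.408
vertex 1.581 -3.659 -3.584
endloop
endfacet
facet normal -0.530 -0.589 -0.609
outer loop
vertex 1.581 -3.659 -3.584
vertex 3.336 -4.899 -3.912
vertex 2.264 -4.958 -2.922
endloop
endfacet
facet normal 0.530 0.590 0.609
outer loop
vertex 3.288 -3.82 -1.746
vertex 3.676 -2.462 -3.398
vertex 2.604 -2.521 -2.408
endloop
endfacet
facet normal 0.425 -0.807 0.411
outer loop
vertex 4.359 -3.761 -2.736
vertex 3.288 -3.82 -1.746
vertex 3.336 -4.899 -3.912
endloop
endfacet
facet normal 0.531 0.589 0.609
outer loop
vertex 4.359 -3.761 -2.736
vertex 3.676 -2.462 -3.398
vertex 3.288 -3.82 -1.746
endloop
endfacet
facet normal -0.424 0.807 -0.411
outer loop
vertex 2.604 -2.521 -2.408
vertex 3.676 -2.462 -3.398
vertex 1.581 -3.659 -3.584
endloop
endfacet
facet normal -0.530 -0.590 -0.609
outer loop
vertex 2.652 -3.6 -4.574
vertex 3.336 -4.899 -3.912
vertex 1.581 -3.659 -3.584
endloop
endfacet
facet normal -0.424 0.807 -0.411
outer loop
vertex 1.581 -3.659 -3.584
vertex 3.676 -2.462 -3.398
vertex 2.652 -3.6 -4.574
endloop
endfacet
facet normal 0.734 0.041 -0.678
outer loop
vertex 2.652 -3.6 -4.574
vertex 4.359 -3.761 -2.736
vertex 3.336 -4.899 -3.912
endloop
endfacet
facet normal 0.734 0.040 -0.678
outer loop
vertex 3.676 -2.462 -3.398
vertex 4.359 -3.761 -2.736
vertex 2.652 -3.6 -4.574
endloop
endfacet
facet normal 0.519 0.785 -0.338
outer loop
vertex 3.958 2.092 -3.262
vertex 3.554 2.159 -3.727
vertex 3.598 2.379 -3.149
endloop
endfacet
facet normal 0.166 -0.174 0.971
outer loop
vertex 3.958 2.092 -3.262
vertex 3.598 2.379 -3.149
vertex 2.826 1.061 -3.253
endloop
endfacet
facet normal 0.520 0.784 -0.338
outer loop
vertex 3.598 2.379 -3.149
vertex 3.554 2.159 -3.727
vertex 3.212 2.538 -3.374
endloop
endfacet
facet normal -0.436 0.186 0.880
outer loop
vertex 3.598 2.379 -3.149
vertex 3.212 2.538 -3.374
vertex 2.826 1.061 -3.253
endloop
endfacet
facet normal 0.520 0.784 -0.338
outer loop
vertex 3.212 2.538 -3.374
vertex 3.554 2.159 -3.727
vertex 3.026 2.475 -3.806
endloop
endfacet
facet normal -0.899 0.264 0.349
outer loop
vertex 3.212 2.538 -3.374
vertex 3.026 2.475 -3.806
vertex 2.826 1.061 -3.253
endloop
endfacet
facet normal 0.520 0.784 -0.339
outer loop
vertex 3.026 2.475 -3.806
vertex 3.554 2.159 -3.727
vertex 3.149 2.227 -4.191
endloop
endfacet
facet normal -0.950 0.013 -0.312
outer loop
vertex 3.026 2.475 -3.806
vertex 3.149 2.227 -4.191
vertex 2.826 1.061 -3.253
endloop
endfacet
facet normal 0.519 0.785 -0.338
outer loop
vertex 3.149 2.227 -4.191
vertex 3.554 2.159 -3.727
vertex 3.509 1.94 -4.305
endloop
endfacet
facet normal -0.560 -0.419 -0.714
outer loop
vertex 3.149 2.227 -4.191
vertex 3.509 1.94 -4.305
vertex 2.826 1.061 -3.253
endloop
endfacet
facet normal 0.520 0.785 -0.338
outer loop
vertex 3.509 1.94 -4.305
vertex 3.554 2.159 -3.727
vertex 3.895 1.781 -4.08
endloop
endfacet
facet normal 0.043 -0.780 -0.624
outer loop
vertex 3.509 1.94 -4.305
vertex 3.895 1.781 -4.08
vertex 2.826 1.061 -3.253
endloop
endfacet
facet normal 0.520 0.785 -0.338
outer loop
vertex 3.895 1.781 -4.08
vertex 3.554 2.159 -3.727
vertex 4.081 1.844 -3.648
endloop
endfacet
facet normal 0.506 -0.858 -0.093
outer loop
vertex 3.895 1.781 -4.08
vertex 4.081 1.844 -3.648
vertex 2.826 1.061 -3.253
endloop
endfacet
facet normal 0.520 0.784 -0.338
outer loop
vertex 4.081 1.844 -3.648
vertex 3.554 2.159 -3.727
vertex 3.958 2.092 -3.262
endloop
endfacet
facet normal 0.557 -0.607 0.567
outer loop
vertex 4.081 1.844 -3.648
vertex 3.958 2.092 -3.262
vertex 2.826 1.061 -3.253
endloop
endfacet
facet normal -0.243 0.761 -0.602
outer loop
vertex 2.639 -0.88 -3.835
vertex 2.409 -1.253 -4.214
vertex 2.08 -1.026 -3.794
endloop
endfacet
facet normal -0.011 0.308 0.951
outer loop
vertex 2.639 -0.88 -3.835
vertex 2.08 -1.026 -3.794
vertex 2.751 -2.327 -3.366
endloop
endfacet
facet normal -0.243 0.761 -0.602
outer loop
vertex 2.08 -1.026 -3.794
vertex 2.409 -1.253 -4.214
vertex 1.849 -1.4 -4.174
endloop
endfacet
facet normal -0.752 -0.179 0.634
outer loop
vertex 2.08 -1.026 -3.794
vertex 1.849 -1.4 -4.174
vertex 2.751 -2.327 -3.366
endloop
endfacet
facet normal -0.243 0.761 -0.602
outer loop
vertex 1.849 -1.4 -4.174
vertex 2.409 -1.253 -4.214
vertex 2.179 -1.627 -4.594
endloop
endfacet
facet normal -0.659 -0.743 -0.116
outer loop
vertex 1.849 -1.4 -4.174
vertex 2.179 -1.627 -4.594
vertex 2.751 -2.327 -3.366
endloop
endfacet
facet normal -0.242 0.761 -0.602
outer loop
vertex 2.179 -1.627 -4.594
vertex 2.409 -1.253 -4.214
vertex 2.738 -1.481 -4.634
endloop
endfacet
facet normal 0.175 -0.818 -0.548
outer loop
vertex 2.179 -1.627 -4.594
vertex 2.738 -1.481 -4.634
vertex 2.751 -2.327 -3.366
endloop
endfacet
facet normal -0.242 0.760 -0.603
outer loop
vertex 2.738 -1.481 -4.634
vertex 2.409 -1.253 -4.214
vertex 2.969 -1.107 -4.255
endloop
endfacet
facet normal 0.915 -0.331 -0.231
outer loop
vertex 2.738 -1.481 -4.634
vertex 2.969 -1.107 -4.255
vertex 2.751 -2.327 -3.366
endloop
endfacet
facet normal -0.242 0.761 -0.602
outer loop
vertex 2.969 -1.107 -4.255
vertex 2.409 -1.253 -4.214
vertex 2.639 -0.88 -3.835
endloop
endfacet
facet normal 0.822 0.232 0.520
outer loop
vertex 2.969 -1.107 -4.255
vertex 2.639 -0.88 -3.835
vertex 2.751 -2.327 -3.366
endloop
endfacet

endsolid


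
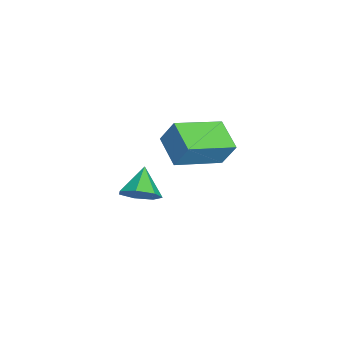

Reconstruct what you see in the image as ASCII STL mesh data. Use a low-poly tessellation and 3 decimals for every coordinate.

solid 
facet normal 0.779 -0.113 -0.617
outer loop
vertex 0.073 2.6 -2.84
vertex -0.263 2.162 -3.184
vertex -0.234 2.807 -3.266
endloop
endfacet
facet normal -0.118 0.857 0.502
outer loop
vertex 0.073 2.6 -2.84
vertex -0.234 2.807 -3.266
vertex -1.057 2.278 -2.556
endloop
endfacet
facet normal 0.780 -0.113 -0.616
outer loop
vertex -0.234 2.807 -3.266
vertex -0.263 2.162 -3.184
vertex -0.562 2.528 -3.63
endloop
endfacet
facet normal -0.589 0.803 -0.085
outer loop
vertex -0.234 2.807 -3.266
vertex -0.562 2.528 -3.63
vertex -1.057 2.278 -2.556
endloop
endfacet
facet normal 0.780 -0.113 -0.616
outer loop
vertex -0.562 2.528 -3.63
vertex -0.263 2.162 -3.184
vertex -0.665 1.975 -3.659
endloop
endfacet
facet normal -0.908 0.189 -0.374
outer loop
vertex -0.562 2.528 -3.63
vertex -0.665 1.975 -3.659
vertex -1.057 2.278 -2.556
endloop
endfacet
facet normal 0.780 -0.113 -0.616
outer loop
vertex -0.665 1.975 -3.659
vertex -0.263 2.162 -3.184
vertex -0.465 1.562 -3.33
endloop
endfacet
facet normal -0.836 -0.527 -0.153
outer loop
vertex -0.665 1.975 -3.659
vertex -0.465 1.562 -3.33
vertex -1.057 2.278 -2.556
endloop
endfacet
facet normal 0.779 -0.112 -0.617
outer loop
vertex -0.465 1.562 -3.33
vertex -0.263 2.162 -3.184
vertex -0.112 1.602 -2.892
endloop
endfacet
facet normal -0.426 -0.803 0.417
outer loop
vertex -0.465 1.562 -3.33
vertex -0.112 1.602 -2.892
vertex -1.057 2.278 -2.556
endloop
endfacet
facet normal 0.779 -0.112 -0.617
outer loop
vertex -0.112 1.602 -2.892
vertex -0.263 2.162 -3.184
vertex 0.127 2.064 -2.674
endloop
endfacet
facet normal 0.012 -0.432 0.902
outer loop
vertex -0.112 1.602 -2.892
vertex 0.127 2.064 -2.674
vertex -1.057 2.278 -2.556
endloop
endfacet
facet normal 0.779 -0.113 -0.617
outer loop
vertex 0.127 2.064 -2.674
vertex -0.263 2.162 -3.184
vertex 0.073 2.6 -2.84
endloop
endfacet
facet normal 0.149 0.306 0.940
outer loop
vertex 0.127 2.064 -2.674
vertex 0.073 2.6 -2.84
vertex -1.057 2.278 -2.556
endloop
endfacet
facet normal -0.482 0.819 -0.311
outer loop
vertex 0.32 4.451 0.486
vertex 1.23 4.844 0.11
vertex 0.168 4.07 -0.281
endloop
endfacet
facet normal -0.858 -0.371 0.354
outer loop
vertex 0.93 2.776 0.21
vertex 0.32 4.451 0.486
vertex 0.168 4.07 -0.281
endloop
endfacet
facet normal -0.483 0.819 -0.311
outer loop
vertex 0.168 4.07 -0.281
vertex 1.23 4.844 0.11
vertex 1.077 4.463 -0.657
endloop
endfacet
facet normal -0.175 -0.438 -0.882
outer loop
vertex 1.077 4.463 -0.657
vertex 0.93 2.776 0.21
vertex 0.168 4.07 -0.281
endloop
endfacet
facet normal 0.175 0.438 0.882
outer loop
vertex 0.32 4.451 0.486
vertex 1.992 3.55 0.601
vertex 1.23 4.844 0.11
endloop
endfacet
facet normal -0.858 -0.371 0.355
outer loop
vertex 1.083 3.157 0.977
vertex 0.32 4.451 0.486
vertex 0.93 2.776 0.21
endloop
endfacet
facet normal 0.175 0.438 0.882
outer loop
vertex 1.083 3.157 0.977
vertex 1.992 3.55 0.601
vertex 0.32 4.451 0.486
endloop
endfacet
facet normal 0.858 0.371 -0.355
outer loop
vertex 1.23 4.844 0.11
vertex 1.992 3.55 0.601
vertex 1.077 4.463 -0.657
endloop
endfacet
facet normal -0.175 -0.438 -0.882
outer loop
vertex 1.84 3.169 -0.166
vertex 0.93 2.776 0.21
vertex 1.077 4.463 -0.657
endloop
endfacet
facet normal 0.858 0.371 -0.355
outer loop
vertex 1.077 4.463 -0.657
vertex 1.992 3.55 0.601
vertex 1.84 3.169 -0.166
endloop
endfacet
facet normal 0.482 -0.819 0.311
outer loop
vertex 1.84 3.169 -0.166
vertex 1.083 3.157 0.977
vertex 0.93 2.776 0.21
endloop
endfacet
facet normal 0.483 -0.819 0.311
outer loop
vertex 1.992 3.55 0.601
vertex 1.083 3.157 0.977
vertex 1.84 3.169 -0.166
endloop
endfacet

endsolid


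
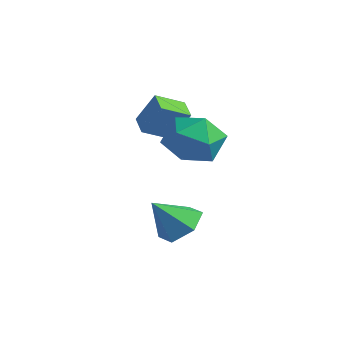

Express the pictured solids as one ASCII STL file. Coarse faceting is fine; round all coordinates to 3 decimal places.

solid 
facet normal -0.297 0.302 0.906
outer loop
vertex -0.889 3.028 1.641
vertex -1.098 2.063 1.894
vertex -0.17 2.447 2.07
endloop
endfacet
facet normal 0.207 0.734 0.647
outer loop
vertex -0.889 3.028 1.641
vertex -0.17 2.447 2.07
vertex 0.069 3.063 1.294
endloop
endfacet
facet normal -0.027 0.999 0.027
outer loop
vertex -0.889 3.028 1.641
vertex 0.069 3.063 1.294
vertex -0.711 3.06 0.637
endloop
endfacet
facet normal -0.676 0.731 -0.097
outer loop
vertex -0.889 3.028 1.641
vertex -0.711 3.06 0.637
vertex -1.433 2.441 1.008
endloop
endfacet
facet normal -0.843 0.300 0.447
outer loop
vertex -0.889 3.028 1.641
vertex -1.433 2.441 1.008
vertex -1.098 2.063 1.894
endloop
endfacet
facet normal 0.788 0.341 0.513
outer loop
vertex 0.069 3.063 1.294
vertex -0.17 2.447 2.07
vertex 0.453 2.119 1.332
endloop
endfacet
facet normal -0.029 -0.359 0.933
outer loop
vertex -0.17 2.447 2.07
vertex -1.098 2.063 1.894
vertex -0.269 1.5 1.703
endloop
endfacet
facet normal -0.912 -0.363 0.190
outer loop
vertex -1.098 2.063 1.894
vertex -1.433 2.441 1.008
vertex -1.049 1.497 1.046
endloop
endfacet
facet normal -0.642 0.335 -0.690
outer loop
vertex -1.433 2.441 1.008
vertex -0.711 3.06 0.637
vertex -0.81 2.113 0.27
endloop
endfacet
facet normal 0.410 0.769 -0.490
outer loop
vertex -0.711 3.06 0.637
vertex 0.069 3.063 1.294
vertex 0.118 2.497 0.446
endloop
endfacet
facet normal 0.676 -0.731 0.097
outer loop
vertex -0.091 1.532 0.699
vertex 0.453 2.119 1.332
vertex -0.269 1.5 1.703
endloop
endfacet
facet normal 0.027 -0.999 -0.027
outer loop
vertex -0.091 1.532 0.699
vertex -0.269 1.5 1.703
vertex -1.049 1.497 1.046
endloop
endfacet
facet normal -0.207 -0.734 -0.647
outer loop
vertex -0.091 1.532 0.699
vertex -1.049 1.497 1.046
vertex -0.81 2.113 0.27
endloop
endfacet
facet normal 0.297 -0.302 -0.906
outer loop
vertex -0.091 1.532 0.699
vertex -0.81 2.113 0.27
vertex 0.118 2.497 0.446
endloop
endfacet
facet normal 0.843 -0.300 -0.447
outer loop
vertex -0.091 1.532 0.699
vertex 0.118 2.497 0.446
vertex 0.453 2.119 1.332
endloop
endfacet
facet normal 0.642 -0.335 0.690
outer loop
vertex -0.269 1.5 1.703
vertex 0.453 2.119 1.332
vertex -0.17 2.447 2.07
endloop
endfacet
facet normal -0.410 -0.769 0.490
outer loop
vertex -1.049 1.497 1.046
vertex -0.269 1.5 1.703
vertex -1.098 2.063 1.894
endloop
endfacet
facet normal -0.788 -0.341 -0.513
outer loop
vertex -0.81 2.113 0.27
vertex -1.049 1.497 1.046
vertex -1.433 2.441 1.008
endloop
endfacet
facet normal 0.029 0.359 -0.933
outer loop
vertex 0.118 2.497 0.446
vertex -0.81 2.113 0.27
vertex -0.711 3.06 0.637
endloop
endfacet
facet normal 0.912 0.363 -0.190
outer loop
vertex 0.453 2.119 1.332
vertex 0.118 2.497 0.446
vertex 0.069 3.063 1.294
endloop
endfacet
facet normal -0.892 0.367 0.264
outer loop
vertex -3.127 2.787 1.944
vertex -2.878 3.708 1.505
vertex -3.593 2.412 0.892
endloop
endfacet
facet normal -0.236 -0.877 0.417
outer loop
vertex -2.862 2.112 0.675
vertex -3.127 2.787 1.944
vertex -3.593 2.412 0.892
endloop
endfacet
facet normal -0.892 0.367 0.265
outer loop
vertex -3.593 2.412 0.892
vertex -2.878 3.708 1.505
vertex -3.345 3.333 0.453
endloop
endfacet
facet normal -0.385 -0.310 -0.869
outer loop
vertex -3.345 3.333 0.453
vertex -2.862 2.112 0.675
vertex -3.593 2.412 0.892
endloop
endfacet
facet normal 0.385 0.310 0.869
outer loop
vertex -3.127 2.787 1.944
vertex -2.147 3.408 1.288
vertex -2.878 3.708 1.505
endloop
endfacet
facet normal -0.236 -0.878 0.418
outer loop
vertex -2.395 2.487 1.727
vertex -3.127 2.787 1.944
vertex -2.862 2.112 0.675
endloop
endfacet
facet normal 0.385 0.311 0.869
outer loop
vertex -2.395 2.487 1.727
vertex -2.147 3.408 1.288
vertex -3.127 2.787 1.944
endloop
endfacet
facet normal 0.236 0.877 -0.418
outer loop
vertex -2.878 3.708 1.505
vertex -2.147 3.408 1.288
vertex -3.345 3.333 0.453
endloop
endfacet
facet normal -0.385 -0.310 -0.869
outer loop
vertex -2.613 3.033 0.236
vertex -2.862 2.112 0.675
vertex -3.345 3.333 0.453
endloop
endfacet
facet normal 0.236 0.878 -0.417
outer loop
vertex -3.345 3.333 0.453
vertex -2.147 3.408 1.288
vertex -2.613 3.033 0.236
endloop
endfacet
facet normal 0.892 -0.367 -0.265
outer loop
vertex -2.613 3.033 0.236
vertex -2.395 2.487 1.727
vertex -2.862 2.112 0.675
endloop
endfacet
facet normal 0.892 -0.366 -0.265
outer loop
vertex -2.147 3.408 1.288
vertex -2.395 2.487 1.727
vertex -2.613 3.033 0.236
endloop
endfacet
facet normal 0.215 0.613 -0.760
outer loop
vertex -0.328 1.38 -2.714
vertex -0.735 1.995 -2.333
vertex 0.076 1.884 -2.193
endloop
endfacet
facet normal 0.647 -0.734 0.208
outer loop
vertex -0.328 1.38 -2.714
vertex 0.076 1.884 -2.193
vertex -1.025 1.165 -1.307
endloop
endfacet
facet normal 0.215 0.615 -0.759
outer loop
vertex 0.076 1.884 -2.193
vertex -0.735 1.995 -2.333
vertex -0.331 2.498 -1.811
endloop
endfacet
facet normal 0.645 -0.047 0.763
outer loop
vertex 0.076 1.884 -2.193
vertex -0.331 2.498 -1.811
vertex -1.025 1.165 -1.307
endloop
endfacet
facet normal 0.215 0.615 -0.759
outer loop
vertex -0.331 2.498 -1.811
vertex -0.735 1.995 -2.333
vertex -1.142 2.609 -1.951
endloop
endfacet
facet normal -0.103 0.398 0.912
outer loop
vertex -0.331 2.498 -1.811
vertex -1.142 2.609 -1.951
vertex -1.025 1.165 -1.307
endloop
endfacet
facet normal 0.214 0.614 -0.760
outer loop
vertex -1.142 2.609 -1.951
vertex -0.735 1.995 -2.333
vertex -1.545 2.105 -2.472
endloop
endfacet
facet normal -0.849 0.157 0.505
outer loop
vertex -1.142 2.609 -1.951
vertex -1.545 2.105 -2.472
vertex -1.025 1.165 -1.307
endloop
endfacet
facet normal 0.214 0.614 -0.760
outer loop
vertex -1.545 2.105 -2.472
vertex -0.735 1.995 -2.333
vertex -1.139 1.491 -2.854
endloop
endfacet
facet normal -0.847 -0.529 -0.049
outer loop
vertex -1.545 2.105 -2.472
vertex -1.139 1.491 -2.854
vertex -1.025 1.165 -1.307
endloop
endfacet
facet normal 0.215 0.613 -0.760
outer loop
vertex -1.139 1.491 -2.854
vertex -0.735 1.995 -2.333
vertex -0.328 1.38 -2.714
endloop
endfacet
facet normal -0.099 -0.975 -0.198
outer loop
vertex -1.139 1.491 -2.854
vertex -0.328 1.38 -2.714
vertex -1.025 1.165 -1.307
endloop
endfacet

endsolid
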